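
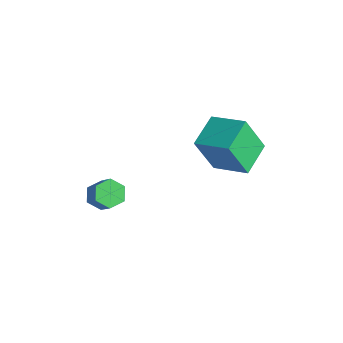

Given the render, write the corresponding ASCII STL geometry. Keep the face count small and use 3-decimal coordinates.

solid 
facet normal -0.643 0.078 -0.762
outer loop
vertex -0.762 -3.497 -3.931
vertex -1.231 -3.915 -3.578
vertex -1.248 -3.2 -3.49
endloop
endfacet
facet normal 0.362 0.908 -0.212
outer loop
vertex -0.762 -3.497 -3.931
vertex -1.248 -3.2 -3.49
vertex 0.3 -3.628 -2.675
endloop
endfacet
facet normal 0.362 0.908 -0.212
outer loop
vertex 0.3 -3.628 -2.675
vertex -1.248 -3.2 -3.49
vertex -0.186 -3.331 -2.233
endloop
endfacet
facet normal 0.644 -0.080 0.761
outer loop
vertex 0.3 -3.628 -2.675
vertex -0.186 -3.331 -2.233
vertex -0.169 -4.045 -2.322
endloop
endfacet
facet normal -0.644 0.078 -0.761
outer loop
vertex -1.248 -3.2 -3.49
vertex -1.231 -3.915 -3.578
vertex -1.716 -3.618 -3.137
endloop
endfacet
facet normal -0.403 0.810 0.425
outer loop
vertex -1.248 -3.2 -3.49
vertex -1.716 -3.618 -3.137
vertex -0.186 -3.331 -2.233
endloop
endfacet
facet normal -0.403 0.810 0.426
outer loop
vertex -0.186 -3.331 -2.233
vertex -1.716 -3.618 -3.137
vertex -0.654 -3.749 -1.881
endloop
endfacet
facet normal 0.644 -0.080 0.761
outer loop
vertex -0.186 -3.331 -2.233
vertex -0.654 -3.749 -1.881
vertex -0.169 -4.045 -2.322
endloop
endfacet
facet normal -0.644 0.079 -0.761
outer loop
vertex -1.716 -3.618 -3.137
vertex -1.231 -3.915 -3.578
vertex -1.7 -4.332 -3.225
endloop
endfacet
facet normal -0.765 -0.096 0.637
outer loop
vertex -1.716 -3.618 -3.137
vertex -1.7 -4.332 -3.225
vertex -0.654 -3.749 -1.881
endloop
endfacet
facet normal -0.765 -0.096 0.637
outer loop
vertex -0.654 -3.749 -1.881
vertex -1.7 -4.332 -3.225
vertex -0.638 -4.463 -1.969
endloop
endfacet
facet normal 0.644 -0.079 0.761
outer loop
vertex -0.654 -3.749 -1.881
vertex -0.638 -4.463 -1.969
vertex -0.169 -4.045 -2.322
endloop
endfacet
facet normal -0.644 0.080 -0.761
outer loop
vertex -1.7 -4.332 -3.225
vertex -1.231 -3.915 -3.578
vertex -1.214 -4.629 -3.667
endloop
endfacet
facet normal -0.362 -0.908 0.212
outer loop
vertex -1.7 -4.332 -3.225
vertex -1.214 -4.629 -3.667
vertex -0.638 -4.463 -1.969
endloop
endfacet
facet normal -0.363 -0.908 0.212
outer loop
vertex -0.638 -4.463 -1.969
vertex -1.214 -4.629 -3.667
vertex -0.152 -4.76 -2.41
endloop
endfacet
facet normal 0.643 -0.078 0.762
outer loop
vertex -0.638 -4.463 -1.969
vertex -0.152 -4.76 -2.41
vertex -0.169 -4.045 -2.322
endloop
endfacet
facet normal -0.644 0.080 -0.761
outer loop
vertex -1.214 -4.629 -3.667
vertex -1.231 -3.915 -3.578
vertex -0.746 -4.211 -4.019
endloop
endfacet
facet normal 0.404 -0.810 -0.425
outer loop
vertex -1.214 -4.629 -3.667
vertex -0.746 -4.211 -4.019
vertex -0.152 -4.76 -2.41
endloop
endfacet
facet normal 0.403 -0.810 -0.425
outer loop
vertex -0.152 -4.76 -2.41
vertex -0.746 -4.211 -4.019
vertex 0.316 -4.342 -2.763
endloop
endfacet
facet normal 0.644 -0.078 0.761
outer loop
vertex -0.152 -4.76 -2.41
vertex 0.316 -4.342 -2.763
vertex -0.169 -4.045 -2.322
endloop
endfacet
facet normal -0.644 0.079 -0.761
outer loop
vertex -0.746 -4.211 -4.019
vertex -1.231 -3.915 -3.578
vertex -0.762 -3.497 -3.931
endloop
endfacet
facet normal 0.765 0.096 -0.637
outer loop
vertex -0.746 -4.211 -4.019
vertex -0.762 -3.497 -3.931
vertex 0.316 -4.342 -2.763
endloop
endfacet
facet normal 0.765 0.096 -0.637
outer loop
vertex 0.316 -4.342 -2.763
vertex -0.762 -3.497 -3.931
vertex 0.3 -3.628 -2.675
endloop
endfacet
facet normal 0.644 -0.079 0.761
outer loop
vertex 0.316 -4.342 -2.763
vertex 0.3 -3.628 -2.675
vertex -0.169 -4.045 -2.322
endloop
endfacet
facet normal -0.841 -0.418 -0.344
outer loop
vertex 0.855 -0.566 0.296
vertex 0.012 0.809 0.688
vertex 1.231 0.187 -1.54
endloop
endfacet
facet normal 0.508 -0.828 -0.236
outer loop
vertex 2.728 0.931 -0.928
vertex 0.855 -0.566 0.296
vertex 1.231 0.187 -1.54
endloop
endfacet
facet normal -0.841 -0.417 -0.344
outer loop
vertex 1.231 0.187 -1.54
vertex 0.012 0.809 0.688
vertex 0.388 1.563 -1.148
endloop
endfacet
facet normal 0.186 0.373 -0.909
outer loop
vertex 0.388 1.563 -1.148
vertex 2.728 0.931 -0.928
vertex 1.231 0.187 -1.54
endloop
endfacet
facet normal -0.186 -0.373 0.909
outer loop
vertex 0.855 -0.566 0.296
vertex 1.509 1.553 1.3
vertex 0.012 0.809 0.688
endloop
endfacet
facet normal 0.508 -0.828 -0.236
outer loop
vertex 2.352 0.177 0.908
vertex 0.855 -0.566 0.296
vertex 2.728 0.931 -0.928
endloop
endfacet
facet normal -0.186 -0.373 0.909
outer loop
vertex 2.352 0.177 0.908
vertex 1.509 1.553 1.3
vertex 0.855 -0.566 0.296
endloop
endfacet
facet normal -0.508 0.828 0.236
outer loop
vertex 0.012 0.809 0.688
vertex 1.509 1.553 1.3
vertex 0.388 1.563 -1.148
endloop
endfacet
facet normal 0.186 0.373 -0.909
outer loop
vertex 1.885 2.306 -0.536
vertex 2.728 0.931 -0.928
vertex 0.388 1.563 -1.148
endloop
endfacet
facet normal -0.508 0.829 0.236
outer loop
vertex 0.388 1.563 -1.148
vertex 1.509 1.553 1.3
vertex 1.885 2.306 -0.536
endloop
endfacet
facet normal 0.841 0.418 0.344
outer loop
vertex 1.885 2.306 -0.536
vertex 2.352 0.177 0.908
vertex 2.728 0.931 -0.928
endloop
endfacet
facet normal 0.841 0.418 0.344
outer loop
vertex 1.509 1.553 1.3
vertex 2.352 0.177 0.908
vertex 1.885 2.306 -0.536
endloop
endfacet

endsolid


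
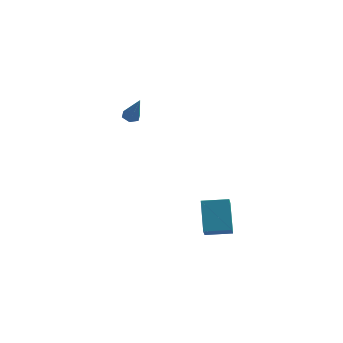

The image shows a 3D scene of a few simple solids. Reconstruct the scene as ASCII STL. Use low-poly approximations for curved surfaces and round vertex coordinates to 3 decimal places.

solid 
facet normal -0.479 0.388 -0.787
outer loop
vertex -3.953 -1.807 3.085
vertex -4.285 -2.233 3.077
vertex -4.411 -1.797 3.369
endloop
endfacet
facet normal 0.326 0.804 0.497
outer loop
vertex -3.953 -1.807 3.085
vertex -4.411 -1.797 3.369
vertex -3.355 -2.987 4.603
endloop
endfacet
facet normal -0.478 0.389 -0.787
outer loop
vertex -4.411 -1.797 3.369
vertex -4.285 -2.233 3.077
vertex -4.744 -2.222 3.361
endloop
endfacet
facet normal -0.496 0.373 0.784
outer loop
vertex -4.411 -1.797 3.369
vertex -4.744 -2.222 3.361
vertex -3.355 -2.987 4.603
endloop
endfacet
facet normal -0.478 0.388 -0.788
outer loop
vertex -4.744 -2.222 3.361
vertex -4.285 -2.233 3.077
vertex -4.617 -2.658 3.069
endloop
endfacet
facet normal -0.710 -0.523 0.472
outer loop
vertex -4.744 -2.222 3.361
vertex -4.617 -2.658 3.069
vertex -3.355 -2.987 4.603
endloop
endfacet
facet normal -0.479 0.389 -0.787
outer loop
vertex -4.617 -2.658 3.069
vertex -4.285 -2.233 3.077
vertex -4.158 -2.669 2.784
endloop
endfacet
facet normal -0.103 -0.987 -0.127
outer loop
vertex -4.617 -2.658 3.069
vertex -4.158 -2.669 2.784
vertex -3.355 -2.987 4.603
endloop
endfacet
facet normal -0.480 0.389 -0.786
outer loop
vertex -4.158 -2.669 2.784
vertex -4.285 -2.233 3.077
vertex -3.826 -2.243 2.792
endloop
endfacet
facet normal 0.721 -0.554 -0.415
outer loop
vertex -4.158 -2.669 2.784
vertex -3.826 -2.243 2.792
vertex -3.355 -2.987 4.603
endloop
endfacet
facet normal -0.480 0.389 -0.786
outer loop
vertex -3.826 -2.243 2.792
vertex -4.285 -2.233 3.077
vertex -3.953 -1.807 3.085
endloop
endfacet
facet normal 0.934 0.341 -0.103
outer loop
vertex -3.826 -2.243 2.792
vertex -3.953 -1.807 3.085
vertex -3.355 -2.987 4.603
endloop
endfacet
facet normal -0.297 0.506 0.810
outer loop
vertex 0.544 -3.697 -1.955
vertex 1.927 -3.106 -1.818
vertex 0.238 -2.829 -2.61
endloop
endfacet
facet normal -0.916 -0.391 -0.091
outer loop
vertex 0.873 -3.914 -4.342
vertex 0.544 -3.697 -1.955
vertex 0.238 -2.829 -2.61
endloop
endfacet
facet normal -0.297 0.506 0.810
outer loop
vertex 0.238 -2.829 -2.61
vertex 1.927 -3.106 -1.818
vertex 1.621 -2.238 -2.473
endloop
endfacet
facet normal -0.271 0.768 -0.580
outer loop
vertex 1.621 -2.238 -2.473
vertex 0.873 -3.914 -4.342
vertex 0.238 -2.829 -2.61
endloop
endfacet
facet normal 0.271 -0.768 0.580
outer loop
vertex 0.544 -3.697 -1.955
vertex 2.562 -4.191 -3.55
vertex 1.927 -3.106 -1.818
endloop
endfacet
facet normal -0.916 -0.391 -0.091
outer loop
vertex 1.179 -4.782 -3.687
vertex 0.544 -3.697 -1.955
vertex 0.873 -3.914 -4.342
endloop
endfacet
facet normal 0.271 -0.768 0.580
outer loop
vertex 1.179 -4.782 -3.687
vertex 2.562 -4.191 -3.55
vertex 0.544 -3.697 -1.955
endloop
endfacet
facet normal 0.916 0.391 0.091
outer loop
vertex 1.927 -3.106 -1.818
vertex 2.562 -4.191 -3.55
vertex 1.621 -2.238 -2.473
endloop
endfacet
facet normal -0.271 0.768 -0.580
outer loop
vertex 2.256 -3.323 -4.205
vertex 0.873 -3.914 -4.342
vertex 1.621 -2.238 -2.473
endloop
endfacet
facet normal 0.916 0.391 0.091
outer loop
vertex 1.621 -2.238 -2.473
vertex 2.562 -4.191 -3.55
vertex 2.256 -3.323 -4.205
endloop
endfacet
facet normal 0.297 -0.506 -0.810
outer loop
vertex 2.256 -3.323 -4.205
vertex 1.179 -4.782 -3.687
vertex 0.873 -3.914 -4.342
endloop
endfacet
facet normal 0.297 -0.506 -0.810
outer loop
vertex 2.562 -4.191 -3.55
vertex 1.179 -4.782 -3.687
vertex 2.256 -3.323 -4.205
endloop
endfacet

endsolid


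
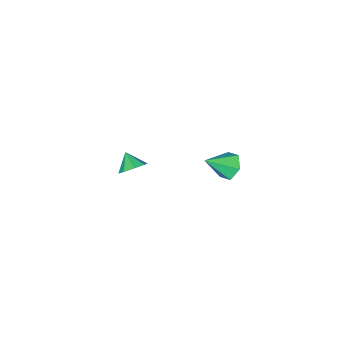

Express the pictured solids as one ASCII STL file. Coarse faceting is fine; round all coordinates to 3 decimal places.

solid 
facet normal -0.747 0.310 -0.587
outer loop
vertex -1.044 3.946 1.242
vertex -1.518 4.088 1.92
vertex -1.026 4.697 1.616
endloop
endfacet
facet normal 0.914 0.163 -0.372
outer loop
vertex -1.044 3.946 1.242
vertex -1.026 4.697 1.616
vertex -0.322 3.592 2.86
endloop
endfacet
facet normal -0.747 0.311 -0.587
outer loop
vertex -1.026 4.697 1.616
vertex -1.518 4.088 1.92
vertex -1.5 4.84 2.295
endloop
endfacet
facet normal 0.629 0.723 0.287
outer loop
vertex -1.026 4.697 1.616
vertex -1.5 4.84 2.295
vertex -0.322 3.592 2.86
endloop
endfacet
facet normal -0.747 0.311 -0.587
outer loop
vertex -1.5 4.84 2.295
vertex -1.518 4.088 1.92
vertex -1.992 4.231 2.599
endloop
endfacet
facet normal 0.024 0.431 0.902
outer loop
vertex -1.5 4.84 2.295
vertex -1.992 4.231 2.599
vertex -0.322 3.592 2.86
endloop
endfacet
facet normal -0.748 0.310 -0.587
outer loop
vertex -1.992 4.231 2.599
vertex -1.518 4.088 1.92
vertex -2.01 3.479 2.225
endloop
endfacet
facet normal -0.295 -0.420 0.858
outer loop
vertex -1.992 4.231 2.599
vertex -2.01 3.479 2.225
vertex -0.322 3.592 2.86
endloop
endfacet
facet normal -0.748 0.310 -0.587
outer loop
vertex -2.01 3.479 2.225
vertex -1.518 4.088 1.92
vertex -1.536 3.337 1.546
endloop
endfacet
facet normal -0.009 -0.980 0.199
outer loop
vertex -2.01 3.479 2.225
vertex -1.536 3.337 1.546
vertex -0.322 3.592 2.86
endloop
endfacet
facet normal -0.747 0.310 -0.587
outer loop
vertex -1.536 3.337 1.546
vertex -1.518 4.088 1.92
vertex -1.044 3.946 1.242
endloop
endfacet
facet normal 0.595 -0.688 -0.416
outer loop
vertex -1.536 3.337 1.546
vertex -1.044 3.946 1.242
vertex -0.322 3.592 2.86
endloop
endfacet
facet normal 0.176 0.751 -0.637
outer loop
vertex -0.934 -2.39 -3.222
vertex -1.216 -2.848 -3.84
vertex -1.552 -2.32 -3.31
endloop
endfacet
facet normal -0.130 0.097 0.987
outer loop
vertex -0.934 -2.39 -3.222
vertex -1.552 -2.32 -3.31
vertex -1.404 -3.652 -3.16
endloop
endfacet
facet normal 0.175 0.751 -0.637
outer loop
vertex -1.552 -2.32 -3.31
vertex -1.216 -2.848 -3.84
vertex -1.973 -2.56 -3.709
endloop
endfacet
facet normal -0.689 0.005 0.724
outer loop
vertex -1.552 -2.32 -3.31
vertex -1.973 -2.56 -3.709
vertex -1.404 -3.652 -3.16
endloop
endfacet
facet normal 0.176 0.751 -0.636
outer loop
vertex -1.973 -2.56 -3.709
vertex -1.216 -2.848 -3.84
vertex -1.951 -2.968 -4.185
endloop
endfacet
facet normal -0.904 -0.344 0.253
outer loop
vertex -1.973 -2.56 -3.709
vertex -1.951 -2.968 -4.185
vertex -1.404 -3.652 -3.16
endloop
endfacet
facet normal 0.176 0.751 -0.636
outer loop
vertex -1.951 -2.968 -4.185
vertex -1.216 -2.848 -3.84
vertex -1.498 -3.306 -4.459
endloop
endfacet
facet normal -0.648 -0.746 -0.152
outer loop
vertex -1.951 -2.968 -4.185
vertex -1.498 -3.306 -4.459
vertex -1.404 -3.652 -3.16
endloop
endfacet
facet normal 0.176 0.751 -0.636
outer loop
vertex -1.498 -3.306 -4.459
vertex -1.216 -2.848 -3.84
vertex -0.881 -3.376 -4.371
endloop
endfacet
facet normal -0.074 -0.965 -0.252
outer loop
vertex -1.498 -3.306 -4.459
vertex -0.881 -3.376 -4.371
vertex -1.404 -3.652 -3.16
endloop
endfacet
facet normal 0.175 0.751 -0.636
outer loop
vertex -0.881 -3.376 -4.371
vertex -1.216 -2.848 -3.84
vertex -0.46 -3.136 -3.972
endloop
endfacet
facet normal 0.487 -0.873 0.011
outer loop
vertex -0.881 -3.376 -4.371
vertex -0.46 -3.136 -3.972
vertex -1.404 -3.652 -3.16
endloop
endfacet
facet normal 0.175 0.751 -0.636
outer loop
vertex -0.46 -3.136 -3.972
vertex -1.216 -2.848 -3.84
vertex -0.482 -2.728 -3.496
endloop
endfacet
facet normal 0.702 -0.525 0.482
outer loop
vertex -0.46 -3.136 -3.972
vertex -0.482 -2.728 -3.496
vertex -1.404 -3.652 -3.16
endloop
endfacet
facet normal 0.176 0.751 -0.637
outer loop
vertex -0.482 -2.728 -3.496
vertex -1.216 -2.848 -3.84
vertex -0.934 -2.39 -3.222
endloop
endfacet
facet normal 0.446 -0.122 0.887
outer loop
vertex -0.482 -2.728 -3.496
vertex -0.934 -2.39 -3.222
vertex -1.404 -3.652 -3.16
endloop
endfacet

endsolid


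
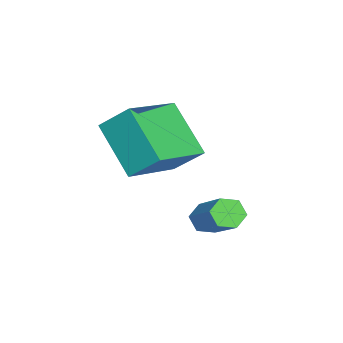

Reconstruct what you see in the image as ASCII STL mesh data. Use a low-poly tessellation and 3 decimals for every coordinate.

solid 
facet normal -0.667 -0.452 -0.592
outer loop
vertex 0.525 0.247 0.009
vertex 0.332 -0.025 0.434
vertex 0.123 0.455 0.303
endloop
endfacet
facet normal -0.018 0.804 -0.594
outer loop
vertex 0.525 0.247 0.009
vertex 0.123 0.455 0.303
vertex 1.78 1.097 1.121
endloop
endfacet
facet normal -0.018 0.804 -0.594
outer loop
vertex 1.78 1.097 1.121
vertex 0.123 0.455 0.303
vertex 1.378 1.305 1.415
endloop
endfacet
facet normal 0.667 0.453 0.591
outer loop
vertex 1.78 1.097 1.121
vertex 1.378 1.305 1.415
vertex 1.588 0.825 1.546
endloop
endfacet
facet normal -0.668 -0.452 -0.591
outer loop
vertex 0.123 0.455 0.303
vertex 0.332 -0.025 0.434
vertex -0.07 0.184 0.728
endloop
endfacet
facet normal -0.653 0.737 0.174
outer loop
vertex 0.123 0.455 0.303
vertex -0.07 0.184 0.728
vertex 1.378 1.305 1.415
endloop
endfacet
facet normal -0.653 0.736 0.176
outer loop
vertex 1.378 1.305 1.415
vertex -0.07 0.184 0.728
vertex 1.186 1.033 1.84
endloop
endfacet
facet normal 0.667 0.453 0.591
outer loop
vertex 1.378 1.305 1.415
vertex 1.186 1.033 1.84
vertex 1.588 0.825 1.546
endloop
endfacet
facet normal -0.668 -0.452 -0.591
outer loop
vertex -0.07 0.184 0.728
vertex 0.332 -0.025 0.434
vertex 0.14 -0.297 0.859
endloop
endfacet
facet normal -0.635 -0.068 0.769
outer loop
vertex -0.07 0.184 0.728
vertex 0.14 -0.297 0.859
vertex 1.186 1.033 1.84
endloop
endfacet
facet normal -0.636 -0.067 0.769
outer loop
vertex 1.186 1.033 1.84
vertex 0.14 -0.297 0.859
vertex 1.395 0.553 1.971
endloop
endfacet
facet normal 0.667 0.452 0.592
outer loop
vertex 1.186 1.033 1.84
vertex 1.395 0.553 1.971
vertex 1.588 0.825 1.546
endloop
endfacet
facet normal -0.667 -0.453 -0.591
outer loop
vertex 0.14 -0.297 0.859
vertex 0.332 -0.025 0.434
vertex 0.542 -0.505 0.565
endloop
endfacet
facet normal 0.018 -0.804 0.594
outer loop
vertex 0.14 -0.297 0.859
vertex 0.542 -0.505 0.565
vertex 1.395 0.553 1.971
endloop
endfacet
facet normal 0.018 -0.804 0.594
outer loop
vertex 1.395 0.553 1.971
vertex 0.542 -0.505 0.565
vertex 1.797 0.345 1.677
endloop
endfacet
facet normal 0.667 0.452 0.592
outer loop
vertex 1.395 0.553 1.971
vertex 1.797 0.345 1.677
vertex 1.588 0.825 1.546
endloop
endfacet
facet normal -0.667 -0.453 -0.591
outer loop
vertex 0.542 -0.505 0.565
vertex 0.332 -0.025 0.434
vertex 0.734 -0.233 0.14
endloop
endfacet
facet normal 0.654 -0.736 -0.176
outer loop
vertex 0.542 -0.505 0.565
vertex 0.734 -0.233 0.14
vertex 1.797 0.345 1.677
endloop
endfacet
facet normal 0.653 -0.738 -0.174
outer loop
vertex 1.797 0.345 1.677
vertex 0.734 -0.233 0.14
vertex 1.99 0.616 1.252
endloop
endfacet
facet normal 0.668 0.452 0.591
outer loop
vertex 1.797 0.345 1.677
vertex 1.99 0.616 1.252
vertex 1.588 0.825 1.546
endloop
endfacet
facet normal -0.667 -0.452 -0.592
outer loop
vertex 0.734 -0.233 0.14
vertex 0.332 -0.025 0.434
vertex 0.525 0.247 0.009
endloop
endfacet
facet normal 0.636 0.067 -0.769
outer loop
vertex 0.734 -0.233 0.14
vertex 0.525 0.247 0.009
vertex 1.99 0.616 1.252
endloop
endfacet
facet normal 0.635 0.068 -0.769
outer loop
vertex 1.99 0.616 1.252
vertex 0.525 0.247 0.009
vertex 1.78 1.097 1.121
endloop
endfacet
facet normal 0.668 0.452 0.591
outer loop
vertex 1.99 0.616 1.252
vertex 1.78 1.097 1.121
vertex 1.588 0.825 1.546
endloop
endfacet
facet normal -0.494 -0.550 0.674
outer loop
vertex -0.516 -2.46 4.093
vertex -2.343 -1.583 3.47
vertex -0.669 -3.403 3.212
endloop
endfacet
facet normal 0.862 -0.414 0.294
outer loop
vertex 0.343 -2.277 1.83
vertex -0.516 -2.46 4.093
vertex -0.669 -3.403 3.212
endloop
endfacet
facet normal -0.493 -0.549 0.674
outer loop
vertex -0.669 -3.403 3.212
vertex -2.343 -1.583 3.47
vertex -2.496 -2.527 2.589
endloop
endfacet
facet normal -0.117 -0.726 -0.677
outer loop
vertex -2.496 -2.527 2.589
vertex 0.343 -2.277 1.83
vertex -0.669 -3.403 3.212
endloop
endfacet
facet normal 0.117 0.726 0.678
outer loop
vertex -0.516 -2.46 4.093
vertex -1.331 -0.457 2.088
vertex -2.343 -1.583 3.47
endloop
endfacet
facet normal 0.862 -0.414 0.294
outer loop
vertex 0.496 -1.333 2.711
vertex -0.516 -2.46 4.093
vertex 0.343 -2.277 1.83
endloop
endfacet
facet normal 0.117 0.726 0.678
outer loop
vertex 0.496 -1.333 2.711
vertex -1.331 -0.457 2.088
vertex -0.516 -2.46 4.093
endloop
endfacet
facet normal -0.862 0.414 -0.294
outer loop
vertex -2.343 -1.583 3.47
vertex -1.331 -0.457 2.088
vertex -2.496 -2.527 2.589
endloop
endfacet
facet normal -0.117 -0.726 -0.678
outer loop
vertex -1.484 -1.4 1.207
vertex 0.343 -2.277 1.83
vertex -2.496 -2.527 2.589
endloop
endfacet
facet normal -0.862 0.414 -0.293
outer loop
vertex -2.496 -2.527 2.589
vertex -1.331 -0.457 2.088
vertex -1.484 -1.4 1.207
endloop
endfacet
facet normal 0.494 0.549 -0.674
outer loop
vertex -1.484 -1.4 1.207
vertex 0.496 -1.333 2.711
vertex 0.343 -2.277 1.83
endloop
endfacet
facet normal 0.493 0.550 -0.674
outer loop
vertex -1.331 -0.457 2.088
vertex 0.496 -1.333 2.711
vertex -1.484 -1.4 1.207
endloop
endfacet

endsolid


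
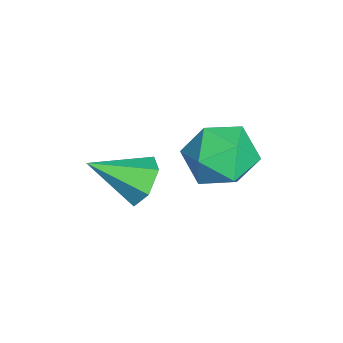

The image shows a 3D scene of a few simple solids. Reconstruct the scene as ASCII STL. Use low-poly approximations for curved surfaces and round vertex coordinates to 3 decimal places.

solid 
facet normal -0.957 0.243 0.158
outer loop
vertex -0.253 1.837 -0.592
vertex -0.384 0.951 -0.022
vertex -0.077 1.849 0.455
endloop
endfacet
facet normal -0.554 0.829 0.084
outer loop
vertex -0.253 1.837 -0.592
vertex -0.077 1.849 0.455
vertex 0.586 2.358 -0.2
endloop
endfacet
facet normal -0.237 0.798 -0.554
outer loop
vertex -0.253 1.837 -0.592
vertex 0.586 2.358 -0.2
vertex 0.687 1.776 -1.082
endloop
endfacet
facet normal -0.443 0.195 -0.875
outer loop
vertex -0.253 1.837 -0.592
vertex 0.687 1.776 -1.082
vertex 0.088 0.906 -0.972
endloop
endfacet
facet normal -0.888 -0.148 -0.434
outer loop
vertex -0.253 1.837 -0.592
vertex 0.088 0.906 -0.972
vertex -0.384 0.951 -0.022
endloop
endfacet
facet normal -0.045 0.810 0.584
outer loop
vertex 0.586 2.358 -0.2
vertex -0.077 1.849 0.455
vertex 0.972 1.794 0.612
endloop
endfacet
facet normal -0.697 -0.136 0.704
outer loop
vertex -0.077 1.849 0.455
vertex -0.384 0.951 -0.022
vertex 0.373 0.924 0.722
endloop
endfacet
facet normal -0.587 -0.769 -0.255
outer loop
vertex -0.384 0.951 -0.022
vertex 0.088 0.906 -0.972
vertex 0.474 0.342 -0.16
endloop
endfacet
facet normal 0.134 -0.214 -0.968
outer loop
vertex 0.088 0.906 -0.972
vertex 0.687 1.776 -1.082
vertex 1.137 0.851 -0.815
endloop
endfacet
facet normal 0.468 0.761 -0.449
outer loop
vertex 0.687 1.776 -1.082
vertex 0.586 2.358 -0.2
vertex 1.444 1.749 -0.338
endloop
endfacet
facet normal 0.443 -0.195 0.875
outer loop
vertex 1.313 0.863 0.232
vertex 0.972 1.794 0.612
vertex 0.373 0.924 0.722
endloop
endfacet
facet normal 0.237 -0.798 0.554
outer loop
vertex 1.313 0.863 0.232
vertex 0.373 0.924 0.722
vertex 0.474 0.342 -0.16
endloop
endfacet
facet normal 0.554 -0.829 -0.084
outer loop
vertex 1.313 0.863 0.232
vertex 0.474 0.342 -0.16
vertex 1.137 0.851 -0.815
endloop
endfacet
facet normal 0.957 -0.243 -0.158
outer loop
vertex 1.313 0.863 0.232
vertex 1.137 0.851 -0.815
vertex 1.444 1.749 -0.338
endloop
endfacet
facet normal 0.888 0.148 0.434
outer loop
vertex 1.313 0.863 0.232
vertex 1.444 1.749 -0.338
vertex 0.972 1.794 0.612
endloop
endfacet
facet normal -0.134 0.214 0.968
outer loop
vertex 0.373 0.924 0.722
vertex 0.972 1.794 0.612
vertex -0.077 1.849 0.455
endloop
endfacet
facet normal -0.468 -0.761 0.449
outer loop
vertex 0.474 0.342 -0.16
vertex 0.373 0.924 0.722
vertex -0.384 0.951 -0.022
endloop
endfacet
facet normal 0.045 -0.810 -0.584
outer loop
vertex 1.137 0.851 -0.815
vertex 0.474 0.342 -0.16
vertex 0.088 0.906 -0.972
endloop
endfacet
facet normal 0.697 0.136 -0.704
outer loop
vertex 1.444 1.749 -0.338
vertex 1.137 0.851 -0.815
vertex 0.687 1.776 -1.082
endloop
endfacet
facet normal 0.587 0.769 0.255
outer loop
vertex 0.972 1.794 0.612
vertex 1.444 1.749 -0.338
vertex 0.586 2.358 -0.2
endloop
endfacet
facet normal -0.113 0.864 -0.490
outer loop
vertex 2.639 -0.582 -0.389
vertex 2.081 -0.392 0.075
vertex 2.788 -0.205 0.242
endloop
endfacet
facet normal 0.943 -0.333 -0.024
outer loop
vertex 2.639 -0.582 -0.389
vertex 2.788 -0.205 0.242
vertex 2.259 -1.748 0.845
endloop
endfacet
facet normal -0.113 0.864 -0.491
outer loop
vertex 2.788 -0.205 0.242
vertex 2.081 -0.392 0.075
vertex 2.231 -0.014 0.706
endloop
endfacet
facet normal 0.653 0.071 0.754
outer loop
vertex 2.788 -0.205 0.242
vertex 2.231 -0.014 0.706
vertex 2.259 -1.748 0.845
endloop
endfacet
facet normal -0.113 0.864 -0.491
outer loop
vertex 2.231 -0.014 0.706
vertex 2.081 -0.392 0.075
vertex 1.524 -0.201 0.539
endloop
endfacet
facet normal -0.248 0.073 0.966
outer loop
vertex 2.231 -0.014 0.706
vertex 1.524 -0.201 0.539
vertex 2.259 -1.748 0.845
endloop
endfacet
facet normal -0.112 0.864 -0.490
outer loop
vertex 1.524 -0.201 0.539
vertex 2.081 -0.392 0.075
vertex 1.375 -0.578 -0.092
endloop
endfacet
facet normal -0.857 -0.328 0.398
outer loop
vertex 1.524 -0.201 0.539
vertex 1.375 -0.578 -0.092
vertex 2.259 -1.748 0.845
endloop
endfacet
facet normal -0.112 0.864 -0.490
outer loop
vertex 1.375 -0.578 -0.092
vertex 2.081 -0.392 0.075
vertex 1.932 -0.769 -0.556
endloop
endfacet
facet normal -0.567 -0.732 -0.379
outer loop
vertex 1.375 -0.578 -0.092
vertex 1.932 -0.769 -0.556
vertex 2.259 -1.748 0.845
endloop
endfacet
facet normal -0.113 0.864 -0.490
outer loop
vertex 1.932 -0.769 -0.556
vertex 2.081 -0.392 0.075
vertex 2.639 -0.582 -0.389
endloop
endfacet
facet normal 0.334 -0.734 -0.591
outer loop
vertex 1.932 -0.769 -0.556
vertex 2.639 -0.582 -0.389
vertex 2.259 -1.748 0.845
endloop
endfacet

endsolid


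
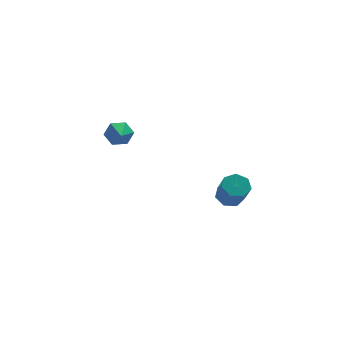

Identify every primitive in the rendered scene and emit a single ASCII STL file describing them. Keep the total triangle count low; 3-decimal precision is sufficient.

solid 
facet normal 0.180 0.879 -0.442
outer loop
vertex -2.047 2.996 -3.198
vertex -2.367 3.357 -2.611
vertex -1.622 3.207 -2.605
endloop
endfacet
facet normal 0.649 -0.733 -0.204
outer loop
vertex -2.047 2.996 -3.198
vertex -1.622 3.207 -2.605
vertex -2.613 2.163 -2.009
endloop
endfacet
facet normal 0.181 0.879 -0.442
outer loop
vertex -1.622 3.207 -2.605
vertex -2.367 3.357 -2.611
vertex -1.941 3.568 -2.017
endloop
endfacet
facet normal 0.722 -0.342 0.602
outer loop
vertex -1.622 3.207 -2.605
vertex -1.941 3.568 -2.017
vertex -2.613 2.163 -2.009
endloop
endfacet
facet normal 0.182 0.878 -0.443
outer loop
vertex -1.941 3.568 -2.017
vertex -2.367 3.357 -2.611
vertex -2.686 3.719 -2.024
endloop
endfacet
facet normal -0.008 0.009 1.000
outer loop
vertex -1.941 3.568 -2.017
vertex -2.686 3.719 -2.024
vertex -2.613 2.163 -2.009
endloop
endfacet
facet normal 0.182 0.878 -0.443
outer loop
vertex -2.686 3.719 -2.024
vertex -2.367 3.357 -2.611
vertex -3.112 3.508 -2.617
endloop
endfacet
facet normal -0.806 -0.032 0.591
outer loop
vertex -2.686 3.719 -2.024
vertex -3.112 3.508 -2.617
vertex -2.613 2.163 -2.009
endloop
endfacet
facet normal 0.182 0.878 -0.443
outer loop
vertex -3.112 3.508 -2.617
vertex -2.367 3.357 -2.611
vertex -2.792 3.146 -3.204
endloop
endfacet
facet normal -0.879 -0.424 -0.217
outer loop
vertex -3.112 3.508 -2.617
vertex -2.792 3.146 -3.204
vertex -2.613 2.163 -2.009
endloop
endfacet
facet normal 0.180 0.879 -0.442
outer loop
vertex -2.792 3.146 -3.204
vertex -2.367 3.357 -2.611
vertex -2.047 2.996 -3.198
endloop
endfacet
facet normal -0.151 -0.774 -0.614
outer loop
vertex -2.792 3.146 -3.204
vertex -2.047 2.996 -3.198
vertex -2.613 2.163 -2.009
endloop
endfacet
facet normal -0.018 0.542 -0.840
outer loop
vertex 1.807 -2.716 -3.658
vertex 1.137 -2.965 -3.804
vertex 1.33 -2.371 -3.425
endloop
endfacet
facet normal 0.657 0.640 0.398
outer loop
vertex 1.807 -2.716 -3.658
vertex 1.33 -2.371 -3.425
vertex 1.834 -3.507 -2.431
endloop
endfacet
facet normal 0.657 0.640 0.399
outer loop
vertex 1.834 -3.507 -2.431
vertex 1.33 -2.371 -3.425
vertex 1.356 -3.162 -2.198
endloop
endfacet
facet normal 0.019 -0.542 0.840
outer loop
vertex 1.834 -3.507 -2.431
vertex 1.356 -3.162 -2.198
vertex 1.163 -3.755 -2.576
endloop
endfacet
facet normal -0.019 0.542 -0.840
outer loop
vertex 1.33 -2.371 -3.425
vertex 1.137 -2.965 -3.804
vertex 0.707 -2.473 -3.477
endloop
endfacet
facet normal -0.180 0.825 0.536
outer loop
vertex 1.33 -2.371 -3.425
vertex 0.707 -2.473 -3.477
vertex 1.356 -3.162 -2.198
endloop
endfacet
facet normal -0.180 0.825 0.536
outer loop
vertex 1.356 -3.162 -2.198
vertex 0.707 -2.473 -3.477
vertex 0.733 -3.264 -2.25
endloop
endfacet
facet normal 0.019 -0.542 0.840
outer loop
vertex 1.356 -3.162 -2.198
vertex 0.733 -3.264 -2.25
vertex 1.163 -3.755 -2.576
endloop
endfacet
facet normal -0.019 0.542 -0.840
outer loop
vertex 0.707 -2.473 -3.477
vertex 1.137 -2.965 -3.804
vertex 0.408 -2.945 -3.775
endloop
endfacet
facet normal -0.881 0.388 0.269
outer loop
vertex 0.707 -2.473 -3.477
vertex 0.408 -2.945 -3.775
vertex 0.733 -3.264 -2.25
endloop
endfacet
facet normal -0.881 0.388 0.269
outer loop
vertex 0.733 -3.264 -2.25
vertex 0.408 -2.945 -3.775
vertex 0.434 -3.736 -2.548
endloop
endfacet
facet normal 0.018 -0.542 0.840
outer loop
vertex 0.733 -3.264 -2.25
vertex 0.434 -3.736 -2.548
vertex 1.163 -3.755 -2.576
endloop
endfacet
facet normal -0.019 0.541 -0.841
outer loop
vertex 0.408 -2.945 -3.775
vertex 1.137 -2.965 -3.804
vertex 0.657 -3.432 -4.094
endloop
endfacet
facet normal -0.919 -0.339 -0.199
outer loop
vertex 0.408 -2.945 -3.775
vertex 0.657 -3.432 -4.094
vertex 0.434 -3.736 -2.548
endloop
endfacet
facet normal -0.919 -0.341 -0.200
outer loop
vertex 0.434 -3.736 -2.548
vertex 0.657 -3.432 -4.094
vertex 0.684 -4.223 -2.867
endloop
endfacet
facet normal 0.018 -0.541 0.841
outer loop
vertex 0.434 -3.736 -2.548
vertex 0.684 -4.223 -2.867
vertex 1.163 -3.755 -2.576
endloop
endfacet
facet normal -0.018 0.541 -0.841
outer loop
vertex 0.657 -3.432 -4.094
vertex 1.137 -2.965 -3.804
vertex 1.268 -3.567 -4.194
endloop
endfacet
facet normal -0.265 -0.813 -0.518
outer loop
vertex 0.657 -3.432 -4.094
vertex 1.268 -3.567 -4.194
vertex 0.684 -4.223 -2.867
endloop
endfacet
facet normal -0.265 -0.813 -0.518
outer loop
vertex 0.684 -4.223 -2.867
vertex 1.268 -3.567 -4.194
vertex 1.295 -4.358 -2.967
endloop
endfacet
facet normal 0.018 -0.541 0.841
outer loop
vertex 0.684 -4.223 -2.867
vertex 1.295 -4.358 -2.967
vertex 1.163 -3.755 -2.576
endloop
endfacet
facet normal -0.018 0.541 -0.841
outer loop
vertex 1.268 -3.567 -4.194
vertex 1.137 -2.965 -3.804
vertex 1.78 -3.248 -4.0
endloop
endfacet
facet normal 0.589 -0.673 -0.447
outer loop
vertex 1.268 -3.567 -4.194
vertex 1.78 -3.248 -4.0
vertex 1.295 -4.358 -2.967
endloop
endfacet
facet normal 0.589 -0.673 -0.447
outer loop
vertex 1.295 -4.358 -2.967
vertex 1.78 -3.248 -4.0
vertex 1.807 -4.039 -2.773
endloop
endfacet
facet normal 0.019 -0.541 0.841
outer loop
vertex 1.295 -4.358 -2.967
vertex 1.807 -4.039 -2.773
vertex 1.163 -3.755 -2.576
endloop
endfacet
facet normal -0.018 0.541 -0.841
outer loop
vertex 1.78 -3.248 -4.0
vertex 1.137 -2.965 -3.804
vertex 1.807 -2.716 -3.658
endloop
endfacet
facet normal 0.999 -0.026 -0.039
outer loop
vertex 1.78 -3.248 -4.0
vertex 1.807 -2.716 -3.658
vertex 1.807 -4.039 -2.773
endloop
endfacet
facet normal 0.999 -0.026 -0.039
outer loop
vertex 1.807 -4.039 -2.773
vertex 1.807 -2.716 -3.658
vertex 1.834 -3.507 -2.431
endloop
endfacet
facet normal 0.018 -0.541 0.841
outer loop
vertex 1.807 -4.039 -2.773
vertex 1.834 -3.507 -2.431
vertex 1.163 -3.755 -2.576
endloop
endfacet

endsolid


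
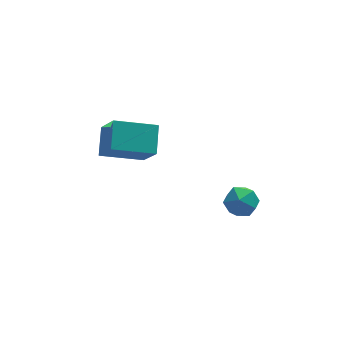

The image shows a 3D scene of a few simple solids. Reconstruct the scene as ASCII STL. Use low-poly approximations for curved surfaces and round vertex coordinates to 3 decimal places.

solid 
facet normal -0.951 0.108 0.290
outer loop
vertex -3.564 2.58 -0.084
vertex -3.213 3.674 0.662
vertex -3.865 3.61 -1.454
endloop
endfacet
facet normal -0.256 -0.799 -0.544
outer loop
vertex -2.067 3.406 -2.002
vertex -3.564 2.58 -0.084
vertex -3.865 3.61 -1.454
endloop
endfacet
facet normal -0.951 0.108 0.290
outer loop
vertex -3.865 3.61 -1.454
vertex -3.213 3.674 0.662
vertex -3.513 4.704 -0.708
endloop
endfacet
facet normal -0.173 0.592 -0.787
outer loop
vertex -3.513 4.704 -0.708
vertex -2.067 3.406 -2.002
vertex -3.865 3.61 -1.454
endloop
endfacet
facet normal 0.173 -0.592 0.787
outer loop
vertex -3.564 2.58 -0.084
vertex -1.415 3.47 0.114
vertex -3.213 3.674 0.662
endloop
endfacet
facet normal -0.257 -0.799 -0.544
outer loop
vertex -1.767 2.376 -0.632
vertex -3.564 2.58 -0.084
vertex -2.067 3.406 -2.002
endloop
endfacet
facet normal 0.173 -0.592 0.787
outer loop
vertex -1.767 2.376 -0.632
vertex -1.415 3.47 0.114
vertex -3.564 2.58 -0.084
endloop
endfacet
facet normal 0.257 0.799 0.544
outer loop
vertex -3.213 3.674 0.662
vertex -1.415 3.47 0.114
vertex -3.513 4.704 -0.708
endloop
endfacet
facet normal -0.173 0.592 -0.787
outer loop
vertex -1.716 4.5 -1.256
vertex -2.067 3.406 -2.002
vertex -3.513 4.704 -0.708
endloop
endfacet
facet normal 0.257 0.799 0.544
outer loop
vertex -3.513 4.704 -0.708
vertex -1.415 3.47 0.114
vertex -1.716 4.5 -1.256
endloop
endfacet
facet normal 0.951 -0.108 -0.289
outer loop
vertex -1.716 4.5 -1.256
vertex -1.767 2.376 -0.632
vertex -2.067 3.406 -2.002
endloop
endfacet
facet normal 0.951 -0.108 -0.290
outer loop
vertex -1.415 3.47 0.114
vertex -1.767 2.376 -0.632
vertex -1.716 4.5 -1.256
endloop
endfacet
facet normal -0.729 -0.599 0.331
outer loop
vertex -0.034 -1.257 -0.567
vertex 0.34 -1.881 -0.872
vertex 0.49 -1.654 -0.131
endloop
endfacet
facet normal -0.653 -0.032 0.756
outer loop
vertex -0.034 -1.257 -0.567
vertex 0.49 -1.654 -0.131
vertex 0.476 -0.866 -0.11
endloop
endfacet
facet normal -0.749 0.554 0.362
outer loop
vertex -0.034 -1.257 -0.567
vertex 0.476 -0.866 -0.11
vertex 0.318 -0.605 -0.837
endloop
endfacet
facet normal -0.885 0.350 -0.308
outer loop
vertex -0.034 -1.257 -0.567
vertex 0.318 -0.605 -0.837
vertex 0.234 -1.232 -1.308
endloop
endfacet
facet normal -0.872 -0.363 -0.328
outer loop
vertex -0.034 -1.257 -0.567
vertex 0.234 -1.232 -1.308
vertex 0.34 -1.881 -0.872
endloop
endfacet
facet normal 0.017 -0.026 1.000
outer loop
vertex 0.476 -0.866 -0.11
vertex 0.49 -1.654 -0.131
vertex 1.166 -1.248 -0.132
endloop
endfacet
facet normal -0.105 -0.945 0.311
outer loop
vertex 0.49 -1.654 -0.131
vertex 0.34 -1.881 -0.872
vertex 1.082 -1.875 -0.603
endloop
endfacet
facet normal -0.335 -0.562 -0.756
outer loop
vertex 0.34 -1.881 -0.872
vertex 0.234 -1.232 -1.308
vertex 0.924 -1.614 -1.33
endloop
endfacet
facet normal -0.356 0.591 -0.724
outer loop
vertex 0.234 -1.232 -1.308
vertex 0.318 -0.605 -0.837
vertex 0.91 -0.826 -1.309
endloop
endfacet
facet normal -0.138 0.922 0.361
outer loop
vertex 0.318 -0.605 -0.837
vertex 0.476 -0.866 -0.11
vertex 1.06 -0.599 -0.568
endloop
endfacet
facet normal 0.885 -0.350 0.308
outer loop
vertex 1.434 -1.223 -0.873
vertex 1.166 -1.248 -0.132
vertex 1.082 -1.875 -0.603
endloop
endfacet
facet normal 0.749 -0.554 -0.362
outer loop
vertex 1.434 -1.223 -0.873
vertex 1.082 -1.875 -0.603
vertex 0.924 -1.614 -1.33
endloop
endfacet
facet normal 0.653 0.032 -0.756
outer loop
vertex 1.434 -1.223 -0.873
vertex 0.924 -1.614 -1.33
vertex 0.91 -0.826 -1.309
endloop
endfacet
facet normal 0.729 0.599 -0.331
outer loop
vertex 1.434 -1.223 -0.873
vertex 0.91 -0.826 -1.309
vertex 1.06 -0.599 -0.568
endloop
endfacet
facet normal 0.872 0.363 0.328
outer loop
vertex 1.434 -1.223 -0.873
vertex 1.06 -0.599 -0.568
vertex 1.166 -1.248 -0.132
endloop
endfacet
facet normal 0.356 -0.591 0.724
outer loop
vertex 1.082 -1.875 -0.603
vertex 1.166 -1.248 -0.132
vertex 0.49 -1.654 -0.131
endloop
endfacet
facet normal 0.138 -0.922 -0.361
outer loop
vertex 0.924 -1.614 -1.33
vertex 1.082 -1.875 -0.603
vertex 0.34 -1.881 -0.872
endloop
endfacet
facet normal -0.017 0.026 -1.000
outer loop
vertex 0.91 -0.826 -1.309
vertex 0.924 -1.614 -1.33
vertex 0.234 -1.232 -1.308
endloop
endfacet
facet normal 0.105 0.945 -0.311
outer loop
vertex 1.06 -0.599 -0.568
vertex 0.91 -0.826 -1.309
vertex 0.318 -0.605 -0.837
endloop
endfacet
facet normal 0.335 0.562 0.756
outer loop
vertex 1.166 -1.248 -0.132
vertex 1.06 -0.599 -0.568
vertex 0.476 -0.866 -0.11
endloop
endfacet

endsolid


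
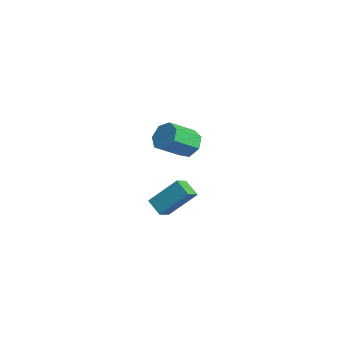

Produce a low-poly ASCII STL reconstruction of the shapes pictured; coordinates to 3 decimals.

solid 
facet normal -0.509 0.729 -0.457
outer loop
vertex 2.359 -1.365 2.578
vertex 2.906 -0.089 4.004
vertex 3.216 -1.114 2.025
endloop
endfacet
facet normal -0.275 -0.640 -0.717
outer loop
vertex 3.674 -1.771 2.436
vertex 2.359 -1.365 2.578
vertex 3.216 -1.114 2.025
endloop
endfacet
facet normal -0.508 0.730 -0.458
outer loop
vertex 3.216 -1.114 2.025
vertex 2.906 -0.089 4.004
vertex 3.763 0.161 3.451
endloop
endfacet
facet normal 0.816 0.239 -0.527
outer loop
vertex 3.763 0.161 3.451
vertex 3.674 -1.771 2.436
vertex 3.216 -1.114 2.025
endloop
endfacet
facet normal -0.816 -0.239 0.527
outer loop
vertex 2.359 -1.365 2.578
vertex 3.364 -0.746 4.415
vertex 2.906 -0.089 4.004
endloop
endfacet
facet normal -0.275 -0.641 -0.716
outer loop
vertex 2.817 -2.021 2.989
vertex 2.359 -1.365 2.578
vertex 3.674 -1.771 2.436
endloop
endfacet
facet normal -0.816 -0.239 0.527
outer loop
vertex 2.817 -2.021 2.989
vertex 3.364 -0.746 4.415
vertex 2.359 -1.365 2.578
endloop
endfacet
facet normal 0.276 0.641 0.717
outer loop
vertex 2.906 -0.089 4.004
vertex 3.364 -0.746 4.415
vertex 3.763 0.161 3.451
endloop
endfacet
facet normal 0.816 0.239 -0.527
outer loop
vertex 4.221 -0.495 3.862
vertex 3.674 -1.771 2.436
vertex 3.763 0.161 3.451
endloop
endfacet
facet normal 0.275 0.641 0.717
outer loop
vertex 3.763 0.161 3.451
vertex 3.364 -0.746 4.415
vertex 4.221 -0.495 3.862
endloop
endfacet
facet normal 0.508 -0.729 0.458
outer loop
vertex 4.221 -0.495 3.862
vertex 2.817 -2.021 2.989
vertex 3.674 -1.771 2.436
endloop
endfacet
facet normal 0.509 -0.730 0.457
outer loop
vertex 3.364 -0.746 4.415
vertex 2.817 -2.021 2.989
vertex 4.221 -0.495 3.862
endloop
endfacet
facet normal -0.125 0.823 -0.554
outer loop
vertex -2.618 2.362 2.331
vertex -3.303 2.638 2.895
vertex -2.393 2.818 2.957
endloop
endfacet
facet normal 0.952 -0.058 -0.300
outer loop
vertex -2.618 2.362 2.331
vertex -2.393 2.818 2.957
vertex -2.391 0.865 3.341
endloop
endfacet
facet normal 0.952 -0.058 -0.300
outer loop
vertex -2.391 0.865 3.341
vertex -2.393 2.818 2.957
vertex -2.166 1.321 3.967
endloop
endfacet
facet normal 0.124 -0.823 0.555
outer loop
vertex -2.391 0.865 3.341
vertex -2.166 1.321 3.967
vertex -3.077 1.142 3.905
endloop
endfacet
facet normal -0.125 0.823 -0.555
outer loop
vertex -2.393 2.818 2.957
vertex -3.303 2.638 2.895
vertex -2.854 3.139 3.537
endloop
endfacet
facet normal 0.811 0.406 0.420
outer loop
vertex -2.393 2.818 2.957
vertex -2.854 3.139 3.537
vertex -2.166 1.321 3.967
endloop
endfacet
facet normal 0.811 0.406 0.420
outer loop
vertex -2.166 1.321 3.967
vertex -2.854 3.139 3.537
vertex -2.627 1.642 4.547
endloop
endfacet
facet normal 0.124 -0.823 0.554
outer loop
vertex -2.166 1.321 3.967
vertex -2.627 1.642 4.547
vertex -3.077 1.142 3.905
endloop
endfacet
facet normal -0.123 0.822 -0.555
outer loop
vertex -2.854 3.139 3.537
vertex -3.303 2.638 2.895
vertex -3.653 3.084 3.633
endloop
endfacet
facet normal 0.060 0.565 0.823
outer loop
vertex -2.854 3.139 3.537
vertex -3.653 3.084 3.633
vertex -2.627 1.642 4.547
endloop
endfacet
facet normal 0.060 0.565 0.823
outer loop
vertex -2.627 1.642 4.547
vertex -3.653 3.084 3.633
vertex -3.426 1.587 4.643
endloop
endfacet
facet normal 0.123 -0.823 0.555
outer loop
vertex -2.627 1.642 4.547
vertex -3.426 1.587 4.643
vertex -3.077 1.142 3.905
endloop
endfacet
facet normal -0.125 0.822 -0.556
outer loop
vertex -3.653 3.084 3.633
vertex -3.303 2.638 2.895
vertex -4.189 2.692 3.174
endloop
endfacet
facet normal -0.737 0.298 0.607
outer loop
vertex -3.653 3.084 3.633
vertex -4.189 2.692 3.174
vertex -3.426 1.587 4.643
endloop
endfacet
facet normal -0.737 0.298 0.607
outer loop
vertex -3.426 1.587 4.643
vertex -4.189 2.692 3.174
vertex -3.962 1.196 4.184
endloop
endfacet
facet normal 0.125 -0.822 0.555
outer loop
vertex -3.426 1.587 4.643
vertex -3.962 1.196 4.184
vertex -3.077 1.142 3.905
endloop
endfacet
facet normal -0.124 0.823 -0.554
outer loop
vertex -4.189 2.692 3.174
vertex -3.303 2.638 2.895
vertex -4.058 2.261 2.505
endloop
endfacet
facet normal -0.979 -0.194 -0.067
outer loop
vertex -4.189 2.692 3.174
vertex -4.058 2.261 2.505
vertex -3.962 1.196 4.184
endloop
endfacet
facet normal -0.979 -0.192 -0.066
outer loop
vertex -3.962 1.196 4.184
vertex -4.058 2.261 2.505
vertex -3.832 0.764 3.515
endloop
endfacet
facet normal 0.125 -0.822 0.555
outer loop
vertex -3.962 1.196 4.184
vertex -3.832 0.764 3.515
vertex -3.077 1.142 3.905
endloop
endfacet
facet normal -0.125 0.823 -0.554
outer loop
vertex -4.058 2.261 2.505
vertex -3.303 2.638 2.895
vertex -3.359 2.114 2.129
endloop
endfacet
facet normal -0.484 -0.538 -0.690
outer loop
vertex -4.058 2.261 2.505
vertex -3.359 2.114 2.129
vertex -3.832 0.764 3.515
endloop
endfacet
facet normal -0.484 -0.539 -0.690
outer loop
vertex -3.832 0.764 3.515
vertex -3.359 2.114 2.129
vertex -3.132 0.617 3.139
endloop
endfacet
facet normal 0.125 -0.823 0.555
outer loop
vertex -3.832 0.764 3.515
vertex -3.132 0.617 3.139
vertex -3.077 1.142 3.905
endloop
endfacet
facet normal -0.124 0.823 -0.554
outer loop
vertex -3.359 2.114 2.129
vertex -3.303 2.638 2.895
vertex -2.618 2.362 2.331
endloop
endfacet
facet normal 0.376 -0.478 -0.793
outer loop
vertex -3.359 2.114 2.129
vertex -2.618 2.362 2.331
vertex -3.132 0.617 3.139
endloop
endfacet
facet normal 0.376 -0.478 -0.793
outer loop
vertex -3.132 0.617 3.139
vertex -2.618 2.362 2.331
vertex -2.391 0.865 3.341
endloop
endfacet
facet normal 0.124 -0.823 0.555
outer loop
vertex -3.132 0.617 3.139
vertex -2.391 0.865 3.341
vertex -3.077 1.142 3.905
endloop
endfacet

endsolid


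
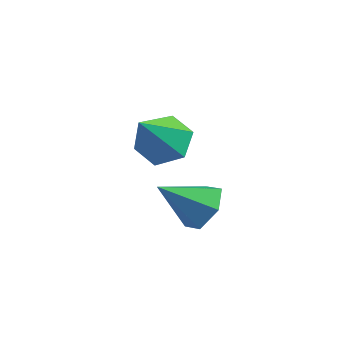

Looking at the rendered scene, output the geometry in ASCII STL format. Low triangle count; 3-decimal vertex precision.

solid 
facet normal 0.596 0.508 -0.621
outer loop
vertex 1.865 3.257 0.447
vertex 1.167 3.555 0.021
vertex 1.489 4.001 0.695
endloop
endfacet
facet normal 0.372 -0.119 0.921
outer loop
vertex 1.865 3.257 0.447
vertex 1.489 4.001 0.695
vertex 0.173 2.705 1.059
endloop
endfacet
facet normal 0.596 0.509 -0.621
outer loop
vertex 1.489 4.001 0.695
vertex 1.167 3.555 0.021
vertex 0.791 4.299 0.27
endloop
endfacet
facet normal -0.278 0.510 0.814
outer loop
vertex 1.489 4.001 0.695
vertex 0.791 4.299 0.27
vertex 0.173 2.705 1.059
endloop
endfacet
facet normal 0.596 0.509 -0.621
outer loop
vertex 0.791 4.299 0.27
vertex 1.167 3.555 0.021
vertex 0.469 3.853 -0.404
endloop
endfacet
facet normal -0.895 0.421 0.149
outer loop
vertex 0.791 4.299 0.27
vertex 0.469 3.853 -0.404
vertex 0.173 2.705 1.059
endloop
endfacet
facet normal 0.596 0.510 -0.621
outer loop
vertex 0.469 3.853 -0.404
vertex 1.167 3.555 0.021
vertex 0.846 3.109 -0.653
endloop
endfacet
facet normal -0.862 -0.300 -0.409
outer loop
vertex 0.469 3.853 -0.404
vertex 0.846 3.109 -0.653
vertex 0.173 2.705 1.059
endloop
endfacet
facet normal 0.596 0.509 -0.621
outer loop
vertex 0.846 3.109 -0.653
vertex 1.167 3.555 0.021
vertex 1.544 2.811 -0.227
endloop
endfacet
facet normal -0.212 -0.929 -0.303
outer loop
vertex 0.846 3.109 -0.653
vertex 1.544 2.811 -0.227
vertex 0.173 2.705 1.059
endloop
endfacet
facet normal 0.596 0.509 -0.621
outer loop
vertex 1.544 2.811 -0.227
vertex 1.167 3.555 0.021
vertex 1.865 3.257 0.447
endloop
endfacet
facet normal 0.405 -0.839 0.363
outer loop
vertex 1.544 2.811 -0.227
vertex 1.865 3.257 0.447
vertex 0.173 2.705 1.059
endloop
endfacet
facet normal -0.028 0.625 -0.780
outer loop
vertex 0.731 3.249 2.229
vertex -0.118 3.468 2.435
vertex 0.565 3.937 2.786
endloop
endfacet
facet normal 0.928 -0.073 0.367
outer loop
vertex 0.731 3.249 2.229
vertex 0.565 3.937 2.786
vertex -0.062 2.192 4.025
endloop
endfacet
facet normal -0.029 0.625 -0.780
outer loop
vertex 0.565 3.937 2.786
vertex -0.118 3.468 2.435
vertex -0.284 4.155 2.992
endloop
endfacet
facet normal 0.320 0.469 0.823
outer loop
vertex 0.565 3.937 2.786
vertex -0.284 4.155 2.992
vertex -0.062 2.192 4.025
endloop
endfacet
facet normal -0.028 0.626 -0.780
outer loop
vertex -0.284 4.155 2.992
vertex -0.118 3.468 2.435
vertex -0.967 3.686 2.64
endloop
endfacet
facet normal -0.598 0.319 0.735
outer loop
vertex -0.284 4.155 2.992
vertex -0.967 3.686 2.64
vertex -0.062 2.192 4.025
endloop
endfacet
facet normal -0.028 0.626 -0.780
outer loop
vertex -0.967 3.686 2.64
vertex -0.118 3.468 2.435
vertex -0.801 2.999 2.083
endloop
endfacet
facet normal -0.908 -0.374 0.190
outer loop
vertex -0.967 3.686 2.64
vertex -0.801 2.999 2.083
vertex -0.062 2.192 4.025
endloop
endfacet
facet normal -0.028 0.626 -0.780
outer loop
vertex -0.801 2.999 2.083
vertex -0.118 3.468 2.435
vertex 0.048 2.781 1.878
endloop
endfacet
facet normal -0.300 -0.916 -0.267
outer loop
vertex -0.801 2.999 2.083
vertex 0.048 2.781 1.878
vertex -0.062 2.192 4.025
endloop
endfacet
facet normal -0.028 0.625 -0.780
outer loop
vertex 0.048 2.781 1.878
vertex -0.118 3.468 2.435
vertex 0.731 3.249 2.229
endloop
endfacet
facet normal 0.617 -0.766 -0.179
outer loop
vertex 0.048 2.781 1.878
vertex 0.731 3.249 2.229
vertex -0.062 2.192 4.025
endloop
endfacet

endsolid


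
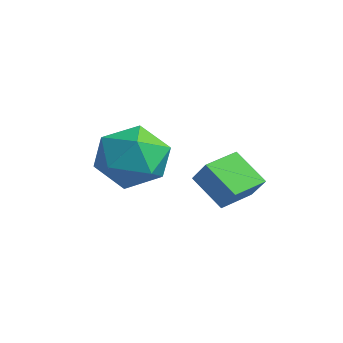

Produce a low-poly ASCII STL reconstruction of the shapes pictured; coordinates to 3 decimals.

solid 
facet normal -0.061 0.856 0.514
outer loop
vertex 1.562 -1.197 3.798
vertex 1.738 -1.787 4.802
vertex 2.657 -1.361 4.201
endloop
endfacet
facet normal 0.197 0.970 -0.141
outer loop
vertex 1.562 -1.197 3.798
vertex 2.657 -1.361 4.201
vertex 2.428 -1.482 3.052
endloop
endfacet
facet normal -0.285 0.737 -0.613
outer loop
vertex 1.562 -1.197 3.798
vertex 2.428 -1.482 3.052
vertex 1.368 -1.983 2.943
endloop
endfacet
facet normal -0.842 0.478 -0.249
outer loop
vertex 1.562 -1.197 3.798
vertex 1.368 -1.983 2.943
vertex 0.941 -2.172 4.025
endloop
endfacet
facet normal -0.703 0.552 0.448
outer loop
vertex 1.562 -1.197 3.798
vertex 0.941 -2.172 4.025
vertex 1.738 -1.787 4.802
endloop
endfacet
facet normal 0.787 0.577 -0.218
outer loop
vertex 2.428 -1.482 3.052
vertex 2.657 -1.361 4.201
vertex 3.139 -2.248 3.595
endloop
endfacet
facet normal 0.370 0.392 0.843
outer loop
vertex 2.657 -1.361 4.201
vertex 1.738 -1.787 4.802
vertex 2.712 -2.437 4.677
endloop
endfacet
facet normal -0.670 -0.100 0.736
outer loop
vertex 1.738 -1.787 4.802
vertex 0.941 -2.172 4.025
vertex 1.652 -2.938 4.568
endloop
endfacet
facet normal -0.894 -0.219 -0.391
outer loop
vertex 0.941 -2.172 4.025
vertex 1.368 -1.983 2.943
vertex 1.423 -3.059 3.419
endloop
endfacet
facet normal 0.007 0.199 -0.980
outer loop
vertex 1.368 -1.983 2.943
vertex 2.428 -1.482 3.052
vertex 2.342 -2.633 2.818
endloop
endfacet
facet normal 0.842 -0.478 0.249
outer loop
vertex 2.518 -3.223 3.822
vertex 3.139 -2.248 3.595
vertex 2.712 -2.437 4.677
endloop
endfacet
facet normal 0.285 -0.737 0.613
outer loop
vertex 2.518 -3.223 3.822
vertex 2.712 -2.437 4.677
vertex 1.652 -2.938 4.568
endloop
endfacet
facet normal -0.197 -0.970 0.141
outer loop
vertex 2.518 -3.223 3.822
vertex 1.652 -2.938 4.568
vertex 1.423 -3.059 3.419
endloop
endfacet
facet normal 0.061 -0.856 -0.514
outer loop
vertex 2.518 -3.223 3.822
vertex 1.423 -3.059 3.419
vertex 2.342 -2.633 2.818
endloop
endfacet
facet normal 0.703 -0.552 -0.448
outer loop
vertex 2.518 -3.223 3.822
vertex 2.342 -2.633 2.818
vertex 3.139 -2.248 3.595
endloop
endfacet
facet normal 0.894 0.219 0.391
outer loop
vertex 2.712 -2.437 4.677
vertex 3.139 -2.248 3.595
vertex 2.657 -1.361 4.201
endloop
endfacet
facet normal -0.007 -0.199 0.980
outer loop
vertex 1.652 -2.938 4.568
vertex 2.712 -2.437 4.677
vertex 1.738 -1.787 4.802
endloop
endfacet
facet normal -0.787 -0.577 0.218
outer loop
vertex 1.423 -3.059 3.419
vertex 1.652 -2.938 4.568
vertex 0.941 -2.172 4.025
endloop
endfacet
facet normal -0.370 -0.392 -0.843
outer loop
vertex 2.342 -2.633 2.818
vertex 1.423 -3.059 3.419
vertex 1.368 -1.983 2.943
endloop
endfacet
facet normal 0.670 0.100 -0.736
outer loop
vertex 3.139 -2.248 3.595
vertex 2.342 -2.633 2.818
vertex 2.428 -1.482 3.052
endloop
endfacet
facet normal -0.642 -0.053 -0.765
outer loop
vertex 1.869 -0.203 2.483
vertex 1.597 0.977 2.629
vertex 2.86 0.132 1.628
endloop
endfacet
facet normal 0.223 -0.967 -0.121
outer loop
vertex 3.483 0.183 2.371
vertex 1.869 -0.203 2.483
vertex 2.86 0.132 1.628
endloop
endfacet
facet normal -0.642 -0.053 -0.765
outer loop
vertex 2.86 0.132 1.628
vertex 1.597 0.977 2.629
vertex 2.588 1.312 1.775
endloop
endfacet
facet normal 0.734 0.248 -0.632
outer loop
vertex 2.588 1.312 1.775
vertex 3.483 0.183 2.371
vertex 2.86 0.132 1.628
endloop
endfacet
facet normal -0.734 -0.247 0.632
outer loop
vertex 1.869 -0.203 2.483
vertex 2.22 1.028 3.372
vertex 1.597 0.977 2.629
endloop
endfacet
facet normal 0.223 -0.967 -0.121
outer loop
vertex 2.492 -0.152 3.225
vertex 1.869 -0.203 2.483
vertex 3.483 0.183 2.371
endloop
endfacet
facet normal -0.733 -0.248 0.633
outer loop
vertex 2.492 -0.152 3.225
vertex 2.22 1.028 3.372
vertex 1.869 -0.203 2.483
endloop
endfacet
facet normal -0.223 0.967 0.121
outer loop
vertex 1.597 0.977 2.629
vertex 2.22 1.028 3.372
vertex 2.588 1.312 1.775
endloop
endfacet
facet normal 0.734 0.247 -0.633
outer loop
vertex 3.211 1.363 2.517
vertex 3.483 0.183 2.371
vertex 2.588 1.312 1.775
endloop
endfacet
facet normal -0.223 0.967 0.121
outer loop
vertex 2.588 1.312 1.775
vertex 2.22 1.028 3.372
vertex 3.211 1.363 2.517
endloop
endfacet
facet normal 0.642 0.053 0.765
outer loop
vertex 3.211 1.363 2.517
vertex 2.492 -0.152 3.225
vertex 3.483 0.183 2.371
endloop
endfacet
facet normal 0.642 0.053 0.765
outer loop
vertex 2.22 1.028 3.372
vertex 2.492 -0.152 3.225
vertex 3.211 1.363 2.517
endloop
endfacet

endsolid


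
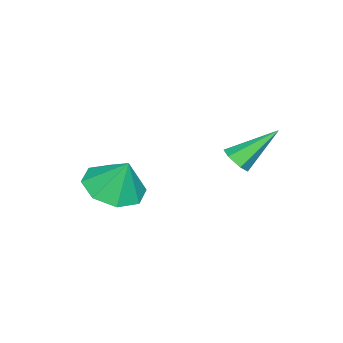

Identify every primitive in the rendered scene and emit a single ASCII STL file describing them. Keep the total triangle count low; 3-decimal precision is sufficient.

solid 
facet normal 0.465 -0.605 -0.646
outer loop
vertex -2.727 1.458 3.409
vertex -3.166 1.144 3.387
vertex -3.111 1.555 3.042
endloop
endfacet
facet normal 0.388 0.906 -0.167
outer loop
vertex -2.727 1.458 3.409
vertex -3.111 1.555 3.042
vertex -3.974 2.196 4.513
endloop
endfacet
facet normal 0.465 -0.605 -0.646
outer loop
vertex -3.111 1.555 3.042
vertex -3.166 1.144 3.387
vertex -3.55 1.241 3.02
endloop
endfacet
facet normal -0.460 0.683 -0.567
outer loop
vertex -3.111 1.555 3.042
vertex -3.55 1.241 3.02
vertex -3.974 2.196 4.513
endloop
endfacet
facet normal 0.464 -0.606 -0.646
outer loop
vertex -3.55 1.241 3.02
vertex -3.166 1.144 3.387
vertex -3.605 0.83 3.366
endloop
endfacet
facet normal -0.970 -0.066 -0.233
outer loop
vertex -3.55 1.241 3.02
vertex -3.605 0.83 3.366
vertex -3.974 2.196 4.513
endloop
endfacet
facet normal 0.464 -0.605 -0.647
outer loop
vertex -3.605 0.83 3.366
vertex -3.166 1.144 3.387
vertex -3.221 0.732 3.733
endloop
endfacet
facet normal -0.631 -0.592 0.502
outer loop
vertex -3.605 0.83 3.366
vertex -3.221 0.732 3.733
vertex -3.974 2.196 4.513
endloop
endfacet
facet normal 0.465 -0.605 -0.646
outer loop
vertex -3.221 0.732 3.733
vertex -3.166 1.144 3.387
vertex -2.782 1.046 3.755
endloop
endfacet
facet normal 0.219 -0.369 0.903
outer loop
vertex -3.221 0.732 3.733
vertex -2.782 1.046 3.755
vertex -3.974 2.196 4.513
endloop
endfacet
facet normal 0.465 -0.605 -0.646
outer loop
vertex -2.782 1.046 3.755
vertex -3.166 1.144 3.387
vertex -2.727 1.458 3.409
endloop
endfacet
facet normal 0.729 0.381 0.569
outer loop
vertex -2.782 1.046 3.755
vertex -2.727 1.458 3.409
vertex -3.974 2.196 4.513
endloop
endfacet
facet normal -0.104 -0.422 -0.900
outer loop
vertex 0.019 -2.085 2.782
vertex -0.987 -1.865 2.795
vertex -0.139 -1.379 2.469
endloop
endfacet
facet normal 0.847 0.362 0.389
outer loop
vertex 0.019 -2.085 2.782
vertex -0.139 -1.379 2.469
vertex -0.853 -1.315 3.965
endloop
endfacet
facet normal -0.104 -0.423 -0.900
outer loop
vertex -0.139 -1.379 2.469
vertex -0.987 -1.865 2.795
vertex -0.794 -0.958 2.347
endloop
endfacet
facet normal 0.502 0.840 0.204
outer loop
vertex -0.139 -1.379 2.469
vertex -0.794 -0.958 2.347
vertex -0.853 -1.315 3.965
endloop
endfacet
facet normal -0.104 -0.423 -0.900
outer loop
vertex -0.794 -0.958 2.347
vertex -0.987 -1.865 2.795
vertex -1.562 -1.067 2.487
endloop
endfacet
facet normal -0.100 0.972 0.211
outer loop
vertex -0.794 -0.958 2.347
vertex -1.562 -1.067 2.487
vertex -0.853 -1.315 3.965
endloop
endfacet
facet normal -0.103 -0.422 -0.901
outer loop
vertex -1.562 -1.067 2.487
vertex -0.987 -1.865 2.795
vertex -1.993 -1.644 2.807
endloop
endfacet
facet normal -0.609 0.681 0.407
outer loop
vertex -1.562 -1.067 2.487
vertex -1.993 -1.644 2.807
vertex -0.853 -1.315 3.965
endloop
endfacet
facet normal -0.104 -0.422 -0.901
outer loop
vertex -1.993 -1.644 2.807
vertex -0.987 -1.865 2.795
vertex -1.836 -2.35 3.12
endloop
endfacet
facet normal -0.725 0.138 0.675
outer loop
vertex -1.993 -1.644 2.807
vertex -1.836 -2.35 3.12
vertex -0.853 -1.315 3.965
endloop
endfacet
facet normal -0.103 -0.423 -0.900
outer loop
vertex -1.836 -2.35 3.12
vertex -0.987 -1.865 2.795
vertex -1.181 -2.772 3.243
endloop
endfacet
facet normal -0.381 -0.340 0.860
outer loop
vertex -1.836 -2.35 3.12
vertex -1.181 -2.772 3.243
vertex -0.853 -1.315 3.965
endloop
endfacet
facet normal -0.104 -0.423 -0.900
outer loop
vertex -1.181 -2.772 3.243
vertex -0.987 -1.865 2.795
vertex -0.413 -2.662 3.103
endloop
endfacet
facet normal 0.223 -0.473 0.853
outer loop
vertex -1.181 -2.772 3.243
vertex -0.413 -2.662 3.103
vertex -0.853 -1.315 3.965
endloop
endfacet
facet normal -0.104 -0.423 -0.900
outer loop
vertex -0.413 -2.662 3.103
vertex -0.987 -1.865 2.795
vertex 0.019 -2.085 2.782
endloop
endfacet
facet normal 0.731 -0.182 0.657
outer loop
vertex -0.413 -2.662 3.103
vertex 0.019 -2.085 2.782
vertex -0.853 -1.315 3.965
endloop
endfacet

endsolid


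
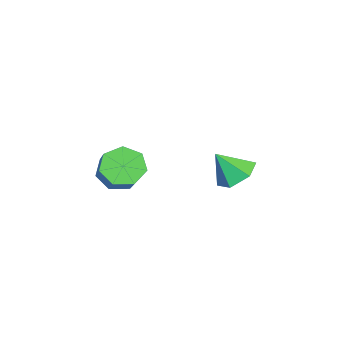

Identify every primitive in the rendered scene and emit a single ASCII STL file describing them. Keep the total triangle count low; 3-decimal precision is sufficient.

solid 
facet normal -0.053 0.589 -0.806
outer loop
vertex -0.991 3.697 -0.165
vertex -1.722 3.056 -0.586
vertex -2.019 3.868 0.027
endloop
endfacet
facet normal 0.231 0.388 0.892
outer loop
vertex -0.991 3.697 -0.165
vertex -2.019 3.868 0.027
vertex -1.638 2.124 0.686
endloop
endfacet
facet normal -0.053 0.589 -0.806
outer loop
vertex -2.019 3.868 0.027
vertex -1.722 3.056 -0.586
vertex -2.75 3.226 -0.394
endloop
endfacet
facet normal -0.598 0.166 0.785
outer loop
vertex -2.019 3.868 0.027
vertex -2.75 3.226 -0.394
vertex -1.638 2.124 0.686
endloop
endfacet
facet normal -0.053 0.590 -0.805
outer loop
vertex -2.75 3.226 -0.394
vertex -1.722 3.056 -0.586
vertex -2.453 2.415 -1.008
endloop
endfacet
facet normal -0.802 -0.518 0.297
outer loop
vertex -2.75 3.226 -0.394
vertex -2.453 2.415 -1.008
vertex -1.638 2.124 0.686
endloop
endfacet
facet normal -0.053 0.590 -0.805
outer loop
vertex -2.453 2.415 -1.008
vertex -1.722 3.056 -0.586
vertex -1.425 2.245 -1.2
endloop
endfacet
facet normal -0.178 -0.981 -0.083
outer loop
vertex -2.453 2.415 -1.008
vertex -1.425 2.245 -1.2
vertex -1.638 2.124 0.686
endloop
endfacet
facet normal -0.054 0.590 -0.805
outer loop
vertex -1.425 2.245 -1.2
vertex -1.722 3.056 -0.586
vertex -0.693 2.886 -0.779
endloop
endfacet
facet normal 0.650 -0.759 0.025
outer loop
vertex -1.425 2.245 -1.2
vertex -0.693 2.886 -0.779
vertex -1.638 2.124 0.686
endloop
endfacet
facet normal -0.054 0.590 -0.806
outer loop
vertex -0.693 2.886 -0.779
vertex -1.722 3.056 -0.586
vertex -0.991 3.697 -0.165
endloop
endfacet
facet normal 0.855 -0.074 0.513
outer loop
vertex -0.693 2.886 -0.779
vertex -0.991 3.697 -0.165
vertex -1.638 2.124 0.686
endloop
endfacet
facet normal -0.723 -0.211 -0.658
outer loop
vertex 2.567 -0.914 1.043
vertex 2.084 -1.441 1.743
vertex 1.999 -0.469 1.524
endloop
endfacet
facet normal 0.221 0.832 -0.509
outer loop
vertex 2.567 -0.914 1.043
vertex 1.999 -0.469 1.524
vertex 4.078 -0.473 2.418
endloop
endfacet
facet normal 0.221 0.831 -0.510
outer loop
vertex 4.078 -0.473 2.418
vertex 1.999 -0.469 1.524
vertex 3.51 -0.027 2.899
endloop
endfacet
facet normal 0.723 0.211 0.658
outer loop
vertex 4.078 -0.473 2.418
vertex 3.51 -0.027 2.899
vertex 3.596 -0.999 3.117
endloop
endfacet
facet normal -0.723 -0.211 -0.658
outer loop
vertex 1.999 -0.469 1.524
vertex 2.084 -1.441 1.743
vertex 1.495 -0.755 2.17
endloop
endfacet
facet normal -0.374 0.920 0.115
outer loop
vertex 1.999 -0.469 1.524
vertex 1.495 -0.755 2.17
vertex 3.51 -0.027 2.899
endloop
endfacet
facet normal -0.374 0.920 0.117
outer loop
vertex 3.51 -0.027 2.899
vertex 1.495 -0.755 2.17
vertex 3.006 -0.314 3.545
endloop
endfacet
facet normal 0.723 0.212 0.658
outer loop
vertex 3.51 -0.027 2.899
vertex 3.006 -0.314 3.545
vertex 3.596 -0.999 3.117
endloop
endfacet
facet normal -0.723 -0.211 -0.658
outer loop
vertex 1.495 -0.755 2.17
vertex 2.084 -1.441 1.743
vertex 1.435 -1.558 2.494
endloop
endfacet
facet normal -0.687 0.315 0.654
outer loop
vertex 1.495 -0.755 2.17
vertex 1.435 -1.558 2.494
vertex 3.006 -0.314 3.545
endloop
endfacet
facet normal -0.687 0.315 0.654
outer loop
vertex 3.006 -0.314 3.545
vertex 1.435 -1.558 2.494
vertex 2.946 -1.117 3.869
endloop
endfacet
facet normal 0.723 0.211 0.658
outer loop
vertex 3.006 -0.314 3.545
vertex 2.946 -1.117 3.869
vertex 3.596 -0.999 3.117
endloop
endfacet
facet normal -0.723 -0.211 -0.658
outer loop
vertex 1.435 -1.558 2.494
vertex 2.084 -1.441 1.743
vertex 1.864 -2.273 2.252
endloop
endfacet
facet normal -0.483 -0.527 0.700
outer loop
vertex 1.435 -1.558 2.494
vertex 1.864 -2.273 2.252
vertex 2.946 -1.117 3.869
endloop
endfacet
facet normal -0.482 -0.527 0.700
outer loop
vertex 2.946 -1.117 3.869
vertex 1.864 -2.273 2.252
vertex 3.375 -1.831 3.627
endloop
endfacet
facet normal 0.723 0.211 0.658
outer loop
vertex 2.946 -1.117 3.869
vertex 3.375 -1.831 3.627
vertex 3.596 -0.999 3.117
endloop
endfacet
facet normal -0.723 -0.211 -0.658
outer loop
vertex 1.864 -2.273 2.252
vertex 2.084 -1.441 1.743
vertex 2.459 -2.361 1.626
endloop
endfacet
facet normal 0.086 -0.972 0.218
outer loop
vertex 1.864 -2.273 2.252
vertex 2.459 -2.361 1.626
vertex 3.375 -1.831 3.627
endloop
endfacet
facet normal 0.086 -0.972 0.218
outer loop
vertex 3.375 -1.831 3.627
vertex 2.459 -2.361 1.626
vertex 3.97 -1.919 3.001
endloop
endfacet
facet normal 0.723 0.211 0.658
outer loop
vertex 3.375 -1.831 3.627
vertex 3.97 -1.919 3.001
vertex 3.596 -0.999 3.117
endloop
endfacet
facet normal -0.723 -0.211 -0.658
outer loop
vertex 2.459 -2.361 1.626
vertex 2.084 -1.441 1.743
vertex 2.772 -1.756 1.088
endloop
endfacet
facet normal 0.590 -0.685 -0.428
outer loop
vertex 2.459 -2.361 1.626
vertex 2.772 -1.756 1.088
vertex 3.97 -1.919 3.001
endloop
endfacet
facet normal 0.589 -0.686 -0.427
outer loop
vertex 3.97 -1.919 3.001
vertex 2.772 -1.756 1.088
vertex 4.283 -1.315 2.463
endloop
endfacet
facet normal 0.723 0.211 0.658
outer loop
vertex 3.97 -1.919 3.001
vertex 4.283 -1.315 2.463
vertex 3.596 -0.999 3.117
endloop
endfacet
facet normal -0.723 -0.211 -0.658
outer loop
vertex 2.772 -1.756 1.088
vertex 2.084 -1.441 1.743
vertex 2.567 -0.914 1.043
endloop
endfacet
facet normal 0.649 0.118 -0.751
outer loop
vertex 2.772 -1.756 1.088
vertex 2.567 -0.914 1.043
vertex 4.283 -1.315 2.463
endloop
endfacet
facet normal 0.649 0.118 -0.751
outer loop
vertex 4.283 -1.315 2.463
vertex 2.567 -0.914 1.043
vertex 4.078 -0.473 2.418
endloop
endfacet
facet normal 0.723 0.211 0.658
outer loop
vertex 4.283 -1.315 2.463
vertex 4.078 -0.473 2.418
vertex 3.596 -0.999 3.117
endloop
endfacet

endsolid


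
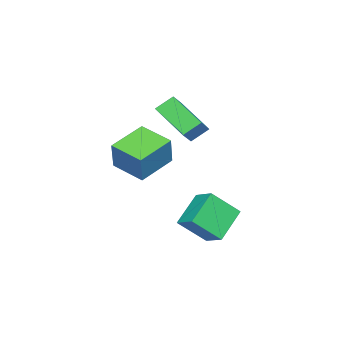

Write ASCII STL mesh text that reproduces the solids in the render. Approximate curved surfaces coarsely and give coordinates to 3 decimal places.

solid 
facet normal -0.818 0.052 0.572
outer loop
vertex -0.741 0.436 -2.027
vertex -1.511 1.456 -3.221
vertex -1.195 -0.561 -2.586
endloop
endfacet
facet normal 0.440 -0.583 0.683
outer loop
vertex 0.311 -0.656 -3.639
vertex -0.741 0.436 -2.027
vertex -1.195 -0.561 -2.586
endloop
endfacet
facet normal -0.819 0.052 0.572
outer loop
vertex -1.195 -0.561 -2.586
vertex -1.511 1.456 -3.221
vertex -1.965 0.459 -3.781
endloop
endfacet
facet normal -0.369 -0.811 -0.454
outer loop
vertex -1.965 0.459 -3.781
vertex 0.311 -0.656 -3.639
vertex -1.195 -0.561 -2.586
endloop
endfacet
facet normal 0.369 0.811 0.455
outer loop
vertex -0.741 0.436 -2.027
vertex -0.005 1.361 -4.274
vertex -1.511 1.456 -3.221
endloop
endfacet
facet normal 0.440 -0.584 0.682
outer loop
vertex 0.765 0.341 -3.079
vertex -0.741 0.436 -2.027
vertex 0.311 -0.656 -3.639
endloop
endfacet
facet normal 0.369 0.811 0.455
outer loop
vertex 0.765 0.341 -3.079
vertex -0.005 1.361 -4.274
vertex -0.741 0.436 -2.027
endloop
endfacet
facet normal -0.440 0.584 -0.682
outer loop
vertex -1.511 1.456 -3.221
vertex -0.005 1.361 -4.274
vertex -1.965 0.459 -3.781
endloop
endfacet
facet normal -0.369 -0.811 -0.455
outer loop
vertex -0.459 0.364 -4.833
vertex 0.311 -0.656 -3.639
vertex -1.965 0.459 -3.781
endloop
endfacet
facet normal -0.440 0.583 -0.683
outer loop
vertex -1.965 0.459 -3.781
vertex -0.005 1.361 -4.274
vertex -0.459 0.364 -4.833
endloop
endfacet
facet normal 0.819 -0.052 -0.572
outer loop
vertex -0.459 0.364 -4.833
vertex 0.765 0.341 -3.079
vertex 0.311 -0.656 -3.639
endloop
endfacet
facet normal 0.819 -0.052 -0.572
outer loop
vertex -0.005 1.361 -4.274
vertex 0.765 0.341 -3.079
vertex -0.459 0.364 -4.833
endloop
endfacet
facet normal -0.578 0.544 0.609
outer loop
vertex -2.568 -2.5 2.474
vertex -1.937 -0.73 1.493
vertex -3.45 -2.6 1.727
endloop
endfacet
facet normal -0.297 -0.835 0.462
outer loop
vertex -2.843 -3.17 1.087
vertex -2.568 -2.5 2.474
vertex -3.45 -2.6 1.727
endloop
endfacet
facet normal -0.577 0.543 0.610
outer loop
vertex -3.45 -2.6 1.727
vertex -1.937 -0.73 1.493
vertex -2.819 -0.829 0.746
endloop
endfacet
facet normal -0.760 -0.086 -0.644
outer loop
vertex -2.819 -0.829 0.746
vertex -2.843 -3.17 1.087
vertex -3.45 -2.6 1.727
endloop
endfacet
facet normal 0.760 0.086 0.644
outer loop
vertex -2.568 -2.5 2.474
vertex -1.33 -1.3 0.853
vertex -1.937 -0.73 1.493
endloop
endfacet
facet normal -0.298 -0.835 0.462
outer loop
vertex -1.961 -3.071 1.834
vertex -2.568 -2.5 2.474
vertex -2.843 -3.17 1.087
endloop
endfacet
facet normal 0.760 0.086 0.644
outer loop
vertex -1.961 -3.071 1.834
vertex -1.33 -1.3 0.853
vertex -2.568 -2.5 2.474
endloop
endfacet
facet normal 0.297 0.836 -0.462
outer loop
vertex -1.937 -0.73 1.493
vertex -1.33 -1.3 0.853
vertex -2.819 -0.829 0.746
endloop
endfacet
facet normal -0.760 -0.086 -0.644
outer loop
vertex -2.212 -1.4 0.106
vertex -2.843 -3.17 1.087
vertex -2.819 -0.829 0.746
endloop
endfacet
facet normal 0.297 0.835 -0.463
outer loop
vertex -2.819 -0.829 0.746
vertex -1.33 -1.3 0.853
vertex -2.212 -1.4 0.106
endloop
endfacet
facet normal 0.577 -0.544 -0.609
outer loop
vertex -2.212 -1.4 0.106
vertex -1.961 -3.071 1.834
vertex -2.843 -3.17 1.087
endloop
endfacet
facet normal 0.578 -0.543 -0.609
outer loop
vertex -1.33 -1.3 0.853
vertex -1.961 -3.071 1.834
vertex -2.212 -1.4 0.106
endloop
endfacet
facet normal -0.924 0.236 0.300
outer loop
vertex -2.417 -4.029 0.359
vertex -2.12 -2.362 -0.039
vertex -2.981 -4.293 -1.169
endloop
endfacet
facet normal -0.170 -0.958 0.229
outer loop
vertex -1.16 -4.758 -1.761
vertex -2.417 -4.029 0.359
vertex -2.981 -4.293 -1.169
endloop
endfacet
facet normal -0.924 0.236 0.300
outer loop
vertex -2.981 -4.293 -1.169
vertex -2.12 -2.362 -0.039
vertex -2.684 -2.626 -1.567
endloop
endfacet
facet normal -0.342 -0.160 -0.926
outer loop
vertex -2.684 -2.626 -1.567
vertex -1.16 -4.758 -1.761
vertex -2.981 -4.293 -1.169
endloop
endfacet
facet normal 0.342 0.160 0.926
outer loop
vertex -2.417 -4.029 0.359
vertex -0.299 -2.827 -0.631
vertex -2.12 -2.362 -0.039
endloop
endfacet
facet normal -0.170 -0.958 0.229
outer loop
vertex -0.596 -4.494 -0.233
vertex -2.417 -4.029 0.359
vertex -1.16 -4.758 -1.761
endloop
endfacet
facet normal 0.342 0.160 0.926
outer loop
vertex -0.596 -4.494 -0.233
vertex -0.299 -2.827 -0.631
vertex -2.417 -4.029 0.359
endloop
endfacet
facet normal 0.170 0.958 -0.229
outer loop
vertex -2.12 -2.362 -0.039
vertex -0.299 -2.827 -0.631
vertex -2.684 -2.626 -1.567
endloop
endfacet
facet normal -0.342 -0.160 -0.926
outer loop
vertex -0.863 -3.091 -2.159
vertex -1.16 -4.758 -1.761
vertex -2.684 -2.626 -1.567
endloop
endfacet
facet normal 0.170 0.958 -0.229
outer loop
vertex -2.684 -2.626 -1.567
vertex -0.299 -2.827 -0.631
vertex -0.863 -3.091 -2.159
endloop
endfacet
facet normal 0.924 -0.236 -0.300
outer loop
vertex -0.863 -3.091 -2.159
vertex -0.596 -4.494 -0.233
vertex -1.16 -4.758 -1.761
endloop
endfacet
facet normal 0.924 -0.236 -0.300
outer loop
vertex -0.299 -2.827 -0.631
vertex -0.596 -4.494 -0.233
vertex -0.863 -3.091 -2.159
endloop
endfacet

endsolid


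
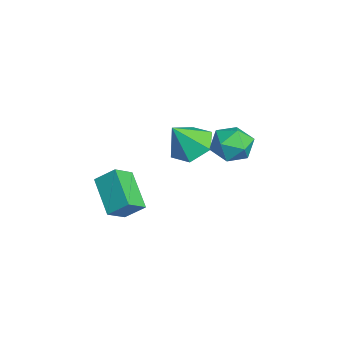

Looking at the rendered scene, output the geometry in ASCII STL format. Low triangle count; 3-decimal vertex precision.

solid 
facet normal -0.096 0.918 -0.384
outer loop
vertex 2.277 2.199 -2.894
vertex 1.501 2.175 -2.758
vertex 1.989 2.457 -2.206
endloop
endfacet
facet normal 0.545 0.834 -0.085
outer loop
vertex 2.277 2.199 -2.894
vertex 1.989 2.457 -2.206
vertex 2.648 2.025 -2.22
endloop
endfacet
facet normal 0.869 0.286 -0.405
outer loop
vertex 2.277 2.199 -2.894
vertex 2.648 2.025 -2.22
vertex 2.568 1.475 -2.78
endloop
endfacet
facet normal 0.427 0.029 -0.904
outer loop
vertex 2.277 2.199 -2.894
vertex 2.568 1.475 -2.78
vertex 1.859 1.568 -3.112
endloop
endfacet
facet normal -0.169 0.420 -0.892
outer loop
vertex 2.277 2.199 -2.894
vertex 1.859 1.568 -3.112
vertex 1.501 2.175 -2.758
endloop
endfacet
facet normal 0.447 0.662 0.602
outer loop
vertex 2.648 2.025 -2.22
vertex 1.989 2.457 -2.206
vertex 2.101 1.892 -1.668
endloop
endfacet
facet normal -0.591 0.798 0.115
outer loop
vertex 1.989 2.457 -2.206
vertex 1.501 2.175 -2.758
vertex 1.392 1.985 -2.0
endloop
endfacet
facet normal -0.709 -0.007 -0.705
outer loop
vertex 1.501 2.175 -2.758
vertex 1.859 1.568 -3.112
vertex 1.312 1.435 -2.56
endloop
endfacet
facet normal 0.256 -0.640 -0.725
outer loop
vertex 1.859 1.568 -3.112
vertex 2.568 1.475 -2.78
vertex 1.971 1.003 -2.574
endloop
endfacet
facet normal 0.971 -0.226 0.083
outer loop
vertex 2.568 1.475 -2.78
vertex 2.648 2.025 -2.22
vertex 2.459 1.285 -2.022
endloop
endfacet
facet normal -0.427 -0.029 0.904
outer loop
vertex 1.683 1.261 -1.886
vertex 2.101 1.892 -1.668
vertex 1.392 1.985 -2.0
endloop
endfacet
facet normal -0.869 -0.286 0.405
outer loop
vertex 1.683 1.261 -1.886
vertex 1.392 1.985 -2.0
vertex 1.312 1.435 -2.56
endloop
endfacet
facet normal -0.545 -0.834 0.085
outer loop
vertex 1.683 1.261 -1.886
vertex 1.312 1.435 -2.56
vertex 1.971 1.003 -2.574
endloop
endfacet
facet normal 0.096 -0.918 0.384
outer loop
vertex 1.683 1.261 -1.886
vertex 1.971 1.003 -2.574
vertex 2.459 1.285 -2.022
endloop
endfacet
facet normal 0.169 -0.420 0.892
outer loop
vertex 1.683 1.261 -1.886
vertex 2.459 1.285 -2.022
vertex 2.101 1.892 -1.668
endloop
endfacet
facet normal -0.256 0.640 0.725
outer loop
vertex 1.392 1.985 -2.0
vertex 2.101 1.892 -1.668
vertex 1.989 2.457 -2.206
endloop
endfacet
facet normal -0.971 0.226 -0.083
outer loop
vertex 1.312 1.435 -2.56
vertex 1.392 1.985 -2.0
vertex 1.501 2.175 -2.758
endloop
endfacet
facet normal -0.447 -0.662 -0.602
outer loop
vertex 1.971 1.003 -2.574
vertex 1.312 1.435 -2.56
vertex 1.859 1.568 -3.112
endloop
endfacet
facet normal 0.591 -0.798 -0.115
outer loop
vertex 2.459 1.285 -2.022
vertex 1.971 1.003 -2.574
vertex 2.568 1.475 -2.78
endloop
endfacet
facet normal 0.709 0.007 0.705
outer loop
vertex 2.101 1.892 -1.668
vertex 2.459 1.285 -2.022
vertex 2.648 2.025 -2.22
endloop
endfacet
facet normal -0.493 0.654 -0.573
outer loop
vertex 3.101 -1.596 -2.63
vertex 4.341 -1.33 -3.393
vertex 2.9 -2.228 -3.178
endloop
endfacet
facet normal -0.838 -0.180 0.515
outer loop
vertex 3.339 -2.81 -2.667
vertex 3.101 -1.596 -2.63
vertex 2.9 -2.228 -3.178
endloop
endfacet
facet normal -0.493 0.654 -0.574
outer loop
vertex 2.9 -2.228 -3.178
vertex 4.341 -1.33 -3.393
vertex 4.14 -1.962 -3.94
endloop
endfacet
facet normal -0.233 -0.735 -0.637
outer loop
vertex 4.14 -1.962 -3.94
vertex 3.339 -2.81 -2.667
vertex 2.9 -2.228 -3.178
endloop
endfacet
facet normal 0.234 0.735 0.636
outer loop
vertex 3.101 -1.596 -2.63
vertex 4.78 -1.912 -2.882
vertex 4.341 -1.33 -3.393
endloop
endfacet
facet normal -0.838 -0.180 0.516
outer loop
vertex 3.54 -2.178 -2.12
vertex 3.101 -1.596 -2.63
vertex 3.339 -2.81 -2.667
endloop
endfacet
facet normal 0.234 0.735 0.637
outer loop
vertex 3.54 -2.178 -2.12
vertex 4.78 -1.912 -2.882
vertex 3.101 -1.596 -2.63
endloop
endfacet
facet normal 0.838 0.180 -0.515
outer loop
vertex 4.341 -1.33 -3.393
vertex 4.78 -1.912 -2.882
vertex 4.14 -1.962 -3.94
endloop
endfacet
facet normal -0.234 -0.735 -0.637
outer loop
vertex 4.579 -2.544 -3.43
vertex 3.339 -2.81 -2.667
vertex 4.14 -1.962 -3.94
endloop
endfacet
facet normal 0.838 0.180 -0.515
outer loop
vertex 4.14 -1.962 -3.94
vertex 4.78 -1.912 -2.882
vertex 4.579 -2.544 -3.43
endloop
endfacet
facet normal 0.493 -0.654 0.574
outer loop
vertex 4.579 -2.544 -3.43
vertex 3.54 -2.178 -2.12
vertex 3.339 -2.81 -2.667
endloop
endfacet
facet normal 0.493 -0.654 0.574
outer loop
vertex 4.78 -1.912 -2.882
vertex 3.54 -2.178 -2.12
vertex 4.579 -2.544 -3.43
endloop
endfacet
facet normal -0.233 0.515 -0.825
outer loop
vertex 2.289 0.332 -2.91
vertex 1.538 0.495 -2.596
vertex 2.171 1.013 -2.451
endloop
endfacet
facet normal 0.955 -0.034 0.296
outer loop
vertex 2.289 0.332 -2.91
vertex 2.171 1.013 -2.451
vertex 1.842 -0.175 -1.524
endloop
endfacet
facet normal -0.234 0.516 -0.824
outer loop
vertex 2.171 1.013 -2.451
vertex 1.538 0.495 -2.596
vertex 1.42 1.176 -2.136
endloop
endfacet
facet normal 0.426 0.480 0.767
outer loop
vertex 2.171 1.013 -2.451
vertex 1.42 1.176 -2.136
vertex 1.842 -0.175 -1.524
endloop
endfacet
facet normal -0.233 0.516 -0.824
outer loop
vertex 1.42 1.176 -2.136
vertex 1.538 0.495 -2.596
vertex 0.788 0.659 -2.281
endloop
endfacet
facet normal -0.416 0.264 0.870
outer loop
vertex 1.42 1.176 -2.136
vertex 0.788 0.659 -2.281
vertex 1.842 -0.175 -1.524
endloop
endfacet
facet normal -0.233 0.516 -0.824
outer loop
vertex 0.788 0.659 -2.281
vertex 1.538 0.495 -2.596
vertex 0.906 -0.022 -2.741
endloop
endfacet
facet normal -0.729 -0.465 0.502
outer loop
vertex 0.788 0.659 -2.281
vertex 0.906 -0.022 -2.741
vertex 1.842 -0.175 -1.524
endloop
endfacet
facet normal -0.233 0.516 -0.824
outer loop
vertex 0.906 -0.022 -2.741
vertex 1.538 0.495 -2.596
vertex 1.656 -0.185 -3.055
endloop
endfacet
facet normal -0.200 -0.979 0.031
outer loop
vertex 0.906 -0.022 -2.741
vertex 1.656 -0.185 -3.055
vertex 1.842 -0.175 -1.524
endloop
endfacet
facet normal -0.233 0.516 -0.824
outer loop
vertex 1.656 -0.185 -3.055
vertex 1.538 0.495 -2.596
vertex 2.289 0.332 -2.91
endloop
endfacet
facet normal 0.641 -0.764 -0.073
outer loop
vertex 1.656 -0.185 -3.055
vertex 2.289 0.332 -2.91
vertex 1.842 -0.175 -1.524
endloop
endfacet

endsolid
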